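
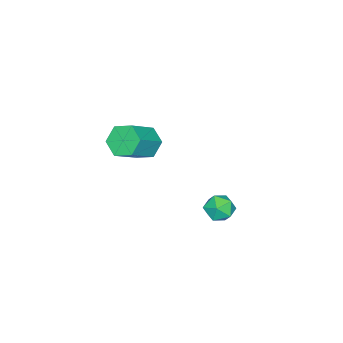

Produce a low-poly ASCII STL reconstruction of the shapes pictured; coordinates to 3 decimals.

solid 
facet normal -0.800 0.135 -0.584
outer loop
vertex -2.433 -3.262 1.702
vertex -2.878 -3.134 2.341
vertex -2.516 -2.529 1.985
endloop
endfacet
facet normal 0.590 0.348 -0.728
outer loop
vertex -2.433 -3.262 1.702
vertex -2.516 -2.529 1.985
vertex -1.176 -3.474 2.619
endloop
endfacet
facet normal 0.590 0.348 -0.728
outer loop
vertex -1.176 -3.474 2.619
vertex -2.516 -2.529 1.985
vertex -1.259 -2.742 2.902
endloop
endfacet
facet normal 0.800 -0.135 0.585
outer loop
vertex -1.176 -3.474 2.619
vertex -1.259 -2.742 2.902
vertex -1.622 -3.346 3.259
endloop
endfacet
facet normal -0.801 0.136 -0.584
outer loop
vertex -2.516 -2.529 1.985
vertex -2.878 -3.134 2.341
vertex -2.961 -2.401 2.625
endloop
endfacet
facet normal 0.205 0.977 -0.053
outer loop
vertex -2.516 -2.529 1.985
vertex -2.961 -2.401 2.625
vertex -1.259 -2.742 2.902
endloop
endfacet
facet normal 0.204 0.977 -0.053
outer loop
vertex -1.259 -2.742 2.902
vertex -2.961 -2.401 2.625
vertex -1.705 -2.614 3.542
endloop
endfacet
facet normal 0.800 -0.135 0.585
outer loop
vertex -1.259 -2.742 2.902
vertex -1.705 -2.614 3.542
vertex -1.622 -3.346 3.259
endloop
endfacet
facet normal -0.800 0.136 -0.585
outer loop
vertex -2.961 -2.401 2.625
vertex -2.878 -3.134 2.341
vertex -3.324 -3.006 2.981
endloop
endfacet
facet normal -0.386 0.629 0.675
outer loop
vertex -2.961 -2.401 2.625
vertex -3.324 -3.006 2.981
vertex -1.705 -2.614 3.542
endloop
endfacet
facet normal -0.386 0.629 0.675
outer loop
vertex -1.705 -2.614 3.542
vertex -3.324 -3.006 2.981
vertex -2.067 -3.218 3.898
endloop
endfacet
facet normal 0.800 -0.135 0.584
outer loop
vertex -1.705 -2.614 3.542
vertex -2.067 -3.218 3.898
vertex -1.622 -3.346 3.259
endloop
endfacet
facet normal -0.800 0.135 -0.585
outer loop
vertex -3.324 -3.006 2.981
vertex -2.878 -3.134 2.341
vertex -3.241 -3.738 2.698
endloop
endfacet
facet normal -0.590 -0.348 0.728
outer loop
vertex -3.324 -3.006 2.981
vertex -3.241 -3.738 2.698
vertex -2.067 -3.218 3.898
endloop
endfacet
facet normal -0.590 -0.348 0.728
outer loop
vertex -2.067 -3.218 3.898
vertex -3.241 -3.738 2.698
vertex -1.984 -3.951 3.615
endloop
endfacet
facet normal 0.800 -0.135 0.584
outer loop
vertex -2.067 -3.218 3.898
vertex -1.984 -3.951 3.615
vertex -1.622 -3.346 3.259
endloop
endfacet
facet normal -0.800 0.135 -0.585
outer loop
vertex -3.241 -3.738 2.698
vertex -2.878 -3.134 2.341
vertex -2.795 -3.866 2.058
endloop
endfacet
facet normal -0.204 -0.977 0.053
outer loop
vertex -3.241 -3.738 2.698
vertex -2.795 -3.866 2.058
vertex -1.984 -3.951 3.615
endloop
endfacet
facet normal -0.205 -0.977 0.053
outer loop
vertex -1.984 -3.951 3.615
vertex -2.795 -3.866 2.058
vertex -1.539 -4.079 2.975
endloop
endfacet
facet normal 0.801 -0.136 0.584
outer loop
vertex -1.984 -3.951 3.615
vertex -1.539 -4.079 2.975
vertex -1.622 -3.346 3.259
endloop
endfacet
facet normal -0.800 0.135 -0.584
outer loop
vertex -2.795 -3.866 2.058
vertex -2.878 -3.134 2.341
vertex -2.433 -3.262 1.702
endloop
endfacet
facet normal 0.386 -0.629 -0.675
outer loop
vertex -2.795 -3.866 2.058
vertex -2.433 -3.262 1.702
vertex -1.539 -4.079 2.975
endloop
endfacet
facet normal 0.386 -0.629 -0.675
outer loop
vertex -1.539 -4.079 2.975
vertex -2.433 -3.262 1.702
vertex -1.176 -3.474 2.619
endloop
endfacet
facet normal 0.800 -0.136 0.585
outer loop
vertex -1.539 -4.079 2.975
vertex -1.176 -3.474 2.619
vertex -1.622 -3.346 3.259
endloop
endfacet
facet normal 0.220 0.201 0.955
outer loop
vertex -0.326 2.059 2.906
vertex -0.223 1.404 3.02
vertex 0.287 1.795 2.82
endloop
endfacet
facet normal 0.397 0.749 0.531
outer loop
vertex -0.326 2.059 2.906
vertex 0.287 1.795 2.82
vertex 0.046 2.238 2.375
endloop
endfacet
facet normal -0.191 0.963 0.191
outer loop
vertex -0.326 2.059 2.906
vertex 0.046 2.238 2.375
vertex -0.613 2.122 2.3
endloop
endfacet
facet normal -0.733 0.548 0.404
outer loop
vertex -0.326 2.059 2.906
vertex -0.613 2.122 2.3
vertex -0.779 1.606 2.699
endloop
endfacet
facet normal -0.477 0.077 0.875
outer loop
vertex -0.326 2.059 2.906
vertex -0.779 1.606 2.699
vertex -0.223 1.404 3.02
endloop
endfacet
facet normal 0.859 0.510 0.042
outer loop
vertex 0.046 2.238 2.375
vertex 0.287 1.795 2.82
vertex 0.379 1.694 2.161
endloop
endfacet
facet normal 0.573 -0.376 0.728
outer loop
vertex 0.287 1.795 2.82
vertex -0.223 1.404 3.02
vertex 0.213 1.178 2.56
endloop
endfacet
facet normal -0.556 -0.576 0.600
outer loop
vertex -0.223 1.404 3.02
vertex -0.779 1.606 2.699
vertex -0.446 1.062 2.485
endloop
endfacet
facet normal -0.969 0.185 -0.164
outer loop
vertex -0.779 1.606 2.699
vertex -0.613 2.122 2.3
vertex -0.687 1.505 2.04
endloop
endfacet
facet normal -0.093 0.856 -0.509
outer loop
vertex -0.613 2.122 2.3
vertex 0.046 2.238 2.375
vertex -0.177 1.896 1.84
endloop
endfacet
facet normal 0.733 -0.548 -0.404
outer loop
vertex -0.074 1.241 1.954
vertex 0.379 1.694 2.161
vertex 0.213 1.178 2.56
endloop
endfacet
facet normal 0.191 -0.963 -0.191
outer loop
vertex -0.074 1.241 1.954
vertex 0.213 1.178 2.56
vertex -0.446 1.062 2.485
endloop
endfacet
facet normal -0.397 -0.749 -0.531
outer loop
vertex -0.074 1.241 1.954
vertex -0.446 1.062 2.485
vertex -0.687 1.505 2.04
endloop
endfacet
facet normal -0.220 -0.201 -0.955
outer loop
vertex -0.074 1.241 1.954
vertex -0.687 1.505 2.04
vertex -0.177 1.896 1.84
endloop
endfacet
facet normal 0.477 -0.077 -0.875
outer loop
vertex -0.074 1.241 1.954
vertex -0.177 1.896 1.84
vertex 0.379 1.694 2.161
endloop
endfacet
facet normal 0.969 -0.185 0.164
outer loop
vertex 0.213 1.178 2.56
vertex 0.379 1.694 2.161
vertex 0.287 1.795 2.82
endloop
endfacet
facet normal 0.093 -0.856 0.509
outer loop
vertex -0.446 1.062 2.485
vertex 0.213 1.178 2.56
vertex -0.223 1.404 3.02
endloop
endfacet
facet normal -0.859 -0.510 -0.042
outer loop
vertex -0.687 1.505 2.04
vertex -0.446 1.062 2.485
vertex -0.779 1.606 2.699
endloop
endfacet
facet normal -0.573 0.376 -0.728
outer loop
vertex -0.177 1.896 1.84
vertex -0.687 1.505 2.04
vertex -0.613 2.122 2.3
endloop
endfacet
facet normal 0.556 0.576 -0.600
outer loop
vertex 0.379 1.694 2.161
vertex -0.177 1.896 1.84
vertex 0.046 2.238 2.375
endloop
endfacet

endsolid


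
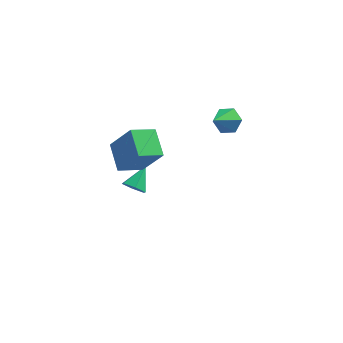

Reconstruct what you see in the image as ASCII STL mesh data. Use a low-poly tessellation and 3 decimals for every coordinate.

solid 
facet normal 0.382 0.647 -0.660
outer loop
vertex 2.726 3.584 3.114
vertex 2.416 3.139 2.499
vertex 1.972 3.742 2.833
endloop
endfacet
facet normal -0.230 0.442 0.867
outer loop
vertex 2.726 3.584 3.114
vertex 1.972 3.742 2.833
vertex 1.744 2.001 3.661
endloop
endfacet
facet normal 0.382 0.647 -0.660
outer loop
vertex 1.972 3.742 2.833
vertex 2.416 3.139 2.499
vertex 1.662 3.297 2.218
endloop
endfacet
facet normal -0.925 0.255 0.282
outer loop
vertex 1.972 3.742 2.833
vertex 1.662 3.297 2.218
vertex 1.744 2.001 3.661
endloop
endfacet
facet normal 0.382 0.646 -0.661
outer loop
vertex 1.662 3.297 2.218
vertex 2.416 3.139 2.499
vertex 2.105 2.694 1.884
endloop
endfacet
facet normal -0.838 -0.429 -0.337
outer loop
vertex 1.662 3.297 2.218
vertex 2.105 2.694 1.884
vertex 1.744 2.001 3.661
endloop
endfacet
facet normal 0.381 0.647 -0.661
outer loop
vertex 2.105 2.694 1.884
vertex 2.416 3.139 2.499
vertex 2.86 2.536 2.165
endloop
endfacet
facet normal -0.055 -0.926 -0.372
outer loop
vertex 2.105 2.694 1.884
vertex 2.86 2.536 2.165
vertex 1.744 2.001 3.661
endloop
endfacet
facet normal 0.382 0.647 -0.660
outer loop
vertex 2.86 2.536 2.165
vertex 2.416 3.139 2.499
vertex 3.17 2.981 2.78
endloop
endfacet
facet normal 0.639 -0.739 0.213
outer loop
vertex 2.86 2.536 2.165
vertex 3.17 2.981 2.78
vertex 1.744 2.001 3.661
endloop
endfacet
facet normal 0.382 0.647 -0.660
outer loop
vertex 3.17 2.981 2.78
vertex 2.416 3.139 2.499
vertex 2.726 3.584 3.114
endloop
endfacet
facet normal 0.552 -0.055 0.832
outer loop
vertex 3.17 2.981 2.78
vertex 2.726 3.584 3.114
vertex 1.744 2.001 3.661
endloop
endfacet
facet normal -0.525 0.174 -0.833
outer loop
vertex -2.882 -0.579 1.798
vertex -3.396 0.86 2.422
vertex -1.701 0.104 1.197
endloop
endfacet
facet normal 0.311 -0.872 -0.378
outer loop
vertex -0.604 -0.26 2.938
vertex -2.882 -0.579 1.798
vertex -1.701 0.104 1.197
endloop
endfacet
facet normal -0.525 0.174 -0.833
outer loop
vertex -1.701 0.104 1.197
vertex -3.396 0.86 2.422
vertex -2.215 1.542 1.821
endloop
endfacet
facet normal 0.792 0.458 -0.403
outer loop
vertex -2.215 1.542 1.821
vertex -0.604 -0.26 2.938
vertex -1.701 0.104 1.197
endloop
endfacet
facet normal -0.792 -0.458 0.403
outer loop
vertex -2.882 -0.579 1.798
vertex -2.299 0.496 4.163
vertex -3.396 0.86 2.422
endloop
endfacet
facet normal 0.311 -0.872 -0.378
outer loop
vertex -1.785 -0.942 3.539
vertex -2.882 -0.579 1.798
vertex -0.604 -0.26 2.938
endloop
endfacet
facet normal -0.792 -0.458 0.404
outer loop
vertex -1.785 -0.942 3.539
vertex -2.299 0.496 4.163
vertex -2.882 -0.579 1.798
endloop
endfacet
facet normal -0.311 0.872 0.378
outer loop
vertex -3.396 0.86 2.422
vertex -2.299 0.496 4.163
vertex -2.215 1.542 1.821
endloop
endfacet
facet normal 0.792 0.458 -0.404
outer loop
vertex -1.118 1.179 3.562
vertex -0.604 -0.26 2.938
vertex -2.215 1.542 1.821
endloop
endfacet
facet normal -0.312 0.872 0.378
outer loop
vertex -2.215 1.542 1.821
vertex -2.299 0.496 4.163
vertex -1.118 1.179 3.562
endloop
endfacet
facet normal 0.525 -0.174 0.833
outer loop
vertex -1.118 1.179 3.562
vertex -1.785 -0.942 3.539
vertex -0.604 -0.26 2.938
endloop
endfacet
facet normal 0.525 -0.174 0.833
outer loop
vertex -2.299 0.496 4.163
vertex -1.785 -0.942 3.539
vertex -1.118 1.179 3.562
endloop
endfacet
facet normal -0.364 -0.769 -0.526
outer loop
vertex -1.809 2.729 -3.831
vertex -2.471 3.077 -3.882
vertex -1.947 3.188 -4.407
endloop
endfacet
facet normal 0.982 0.140 -0.124
outer loop
vertex -1.809 2.729 -3.831
vertex -1.947 3.188 -4.407
vertex -1.929 4.223 -3.098
endloop
endfacet
facet normal -0.364 -0.769 -0.526
outer loop
vertex -1.947 3.188 -4.407
vertex -2.471 3.077 -3.882
vertex -2.61 3.537 -4.458
endloop
endfacet
facet normal 0.417 0.710 -0.567
outer loop
vertex -1.947 3.188 -4.407
vertex -2.61 3.537 -4.458
vertex -1.929 4.223 -3.098
endloop
endfacet
facet normal -0.364 -0.769 -0.526
outer loop
vertex -2.61 3.537 -4.458
vertex -2.471 3.077 -3.882
vertex -3.133 3.425 -3.932
endloop
endfacet
facet normal -0.421 0.877 -0.232
outer loop
vertex -2.61 3.537 -4.458
vertex -3.133 3.425 -3.932
vertex -1.929 4.223 -3.098
endloop
endfacet
facet normal -0.364 -0.769 -0.525
outer loop
vertex -3.133 3.425 -3.932
vertex -2.471 3.077 -3.882
vertex -2.995 2.966 -3.356
endloop
endfacet
facet normal -0.692 0.475 0.544
outer loop
vertex -3.133 3.425 -3.932
vertex -2.995 2.966 -3.356
vertex -1.929 4.223 -3.098
endloop
endfacet
facet normal -0.364 -0.770 -0.525
outer loop
vertex -2.995 2.966 -3.356
vertex -2.471 3.077 -3.882
vertex -2.332 2.618 -3.305
endloop
endfacet
facet normal -0.126 -0.096 0.987
outer loop
vertex -2.995 2.966 -3.356
vertex -2.332 2.618 -3.305
vertex -1.929 4.223 -3.098
endloop
endfacet
facet normal -0.364 -0.770 -0.524
outer loop
vertex -2.332 2.618 -3.305
vertex -2.471 3.077 -3.882
vertex -1.809 2.729 -3.831
endloop
endfacet
facet normal 0.711 -0.263 0.652
outer loop
vertex -2.332 2.618 -3.305
vertex -1.809 2.729 -3.831
vertex -1.929 4.223 -3.098
endloop
endfacet

endsolid


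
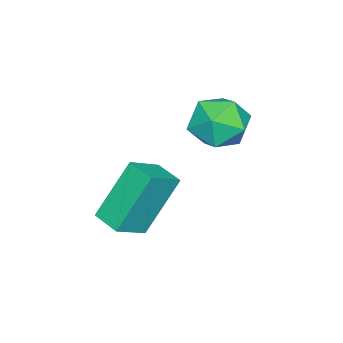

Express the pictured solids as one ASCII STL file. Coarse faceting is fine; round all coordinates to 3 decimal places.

solid 
facet normal -0.282 0.839 0.465
outer loop
vertex -4.52 0.232 2.168
vertex -4.013 -0.036 2.96
vertex -3.583 0.495 2.262
endloop
endfacet
facet normal -0.240 0.941 -0.240
outer loop
vertex -4.52 0.232 2.168
vertex -3.583 0.495 2.262
vertex -3.921 0.188 1.397
endloop
endfacet
facet normal -0.681 0.476 -0.556
outer loop
vertex -4.52 0.232 2.168
vertex -3.921 0.188 1.397
vertex -4.559 -0.534 1.561
endloop
endfacet
facet normal -0.995 0.088 -0.047
outer loop
vertex -4.52 0.232 2.168
vertex -4.559 -0.534 1.561
vertex -4.617 -0.673 2.528
endloop
endfacet
facet normal -0.748 0.313 0.585
outer loop
vertex -4.52 0.232 2.168
vertex -4.617 -0.673 2.528
vertex -4.013 -0.036 2.96
endloop
endfacet
facet normal 0.425 0.788 -0.446
outer loop
vertex -3.921 0.188 1.397
vertex -3.583 0.495 2.262
vertex -3.043 -0.107 1.712
endloop
endfacet
facet normal 0.358 0.624 0.695
outer loop
vertex -3.583 0.495 2.262
vertex -4.013 -0.036 2.96
vertex -3.101 -0.246 2.679
endloop
endfacet
facet normal -0.396 -0.228 0.890
outer loop
vertex -4.013 -0.036 2.96
vertex -4.617 -0.673 2.528
vertex -3.739 -0.968 2.843
endloop
endfacet
facet normal -0.795 -0.592 -0.133
outer loop
vertex -4.617 -0.673 2.528
vertex -4.559 -0.534 1.561
vertex -4.077 -1.275 1.978
endloop
endfacet
facet normal -0.287 0.036 -0.957
outer loop
vertex -4.559 -0.534 1.561
vertex -3.921 0.188 1.397
vertex -3.647 -0.744 1.28
endloop
endfacet
facet normal 0.995 -0.088 0.047
outer loop
vertex -3.14 -1.012 2.072
vertex -3.043 -0.107 1.712
vertex -3.101 -0.246 2.679
endloop
endfacet
facet normal 0.681 -0.476 0.556
outer loop
vertex -3.14 -1.012 2.072
vertex -3.101 -0.246 2.679
vertex -3.739 -0.968 2.843
endloop
endfacet
facet normal 0.240 -0.941 0.240
outer loop
vertex -3.14 -1.012 2.072
vertex -3.739 -0.968 2.843
vertex -4.077 -1.275 1.978
endloop
endfacet
facet normal 0.282 -0.839 -0.465
outer loop
vertex -3.14 -1.012 2.072
vertex -4.077 -1.275 1.978
vertex -3.647 -0.744 1.28
endloop
endfacet
facet normal 0.748 -0.313 -0.585
outer loop
vertex -3.14 -1.012 2.072
vertex -3.647 -0.744 1.28
vertex -3.043 -0.107 1.712
endloop
endfacet
facet normal 0.795 0.592 0.133
outer loop
vertex -3.101 -0.246 2.679
vertex -3.043 -0.107 1.712
vertex -3.583 0.495 2.262
endloop
endfacet
facet normal 0.287 -0.036 0.957
outer loop
vertex -3.739 -0.968 2.843
vertex -3.101 -0.246 2.679
vertex -4.013 -0.036 2.96
endloop
endfacet
facet normal -0.425 -0.788 0.446
outer loop
vertex -4.077 -1.275 1.978
vertex -3.739 -0.968 2.843
vertex -4.617 -0.673 2.528
endloop
endfacet
facet normal -0.358 -0.624 -0.695
outer loop
vertex -3.647 -0.744 1.28
vertex -4.077 -1.275 1.978
vertex -4.559 -0.534 1.561
endloop
endfacet
facet normal 0.396 0.228 -0.890
outer loop
vertex -3.043 -0.107 1.712
vertex -3.647 -0.744 1.28
vertex -3.921 0.188 1.397
endloop
endfacet
facet normal -0.805 0.288 -0.519
outer loop
vertex -2.377 -1.457 0.962
vertex -2.016 -0.604 0.875
vertex -1.465 -2.018 -0.763
endloop
endfacet
facet normal -0.389 -0.917 0.092
outer loop
vertex -0.524 -2.356 -0.155
vertex -2.377 -1.457 0.962
vertex -1.465 -2.018 -0.763
endloop
endfacet
facet normal -0.804 0.288 -0.520
outer loop
vertex -1.465 -2.018 -0.763
vertex -2.016 -0.604 0.875
vertex -1.104 -1.166 -0.849
endloop
endfacet
facet normal 0.450 -0.276 -0.849
outer loop
vertex -1.104 -1.166 -0.849
vertex -0.524 -2.356 -0.155
vertex -1.465 -2.018 -0.763
endloop
endfacet
facet normal -0.449 0.277 0.849
outer loop
vertex -2.377 -1.457 0.962
vertex -1.075 -0.942 1.483
vertex -2.016 -0.604 0.875
endloop
endfacet
facet normal -0.388 -0.917 0.093
outer loop
vertex -1.436 -1.794 1.569
vertex -2.377 -1.457 0.962
vertex -0.524 -2.356 -0.155
endloop
endfacet
facet normal -0.449 0.276 0.850
outer loop
vertex -1.436 -1.794 1.569
vertex -1.075 -0.942 1.483
vertex -2.377 -1.457 0.962
endloop
endfacet
facet normal 0.389 0.916 -0.093
outer loop
vertex -2.016 -0.604 0.875
vertex -1.075 -0.942 1.483
vertex -1.104 -1.166 -0.849
endloop
endfacet
facet normal 0.449 -0.277 -0.850
outer loop
vertex -0.163 -1.503 -0.242
vertex -0.524 -2.356 -0.155
vertex -1.104 -1.166 -0.849
endloop
endfacet
facet normal 0.388 0.917 -0.093
outer loop
vertex -1.104 -1.166 -0.849
vertex -1.075 -0.942 1.483
vertex -0.163 -1.503 -0.242
endloop
endfacet
facet normal 0.805 -0.288 0.519
outer loop
vertex -0.163 -1.503 -0.242
vertex -1.436 -1.794 1.569
vertex -0.524 -2.356 -0.155
endloop
endfacet
facet normal 0.805 -0.288 0.519
outer loop
vertex -1.075 -0.942 1.483
vertex -1.436 -1.794 1.569
vertex -0.163 -1.503 -0.242
endloop
endfacet

endsolid


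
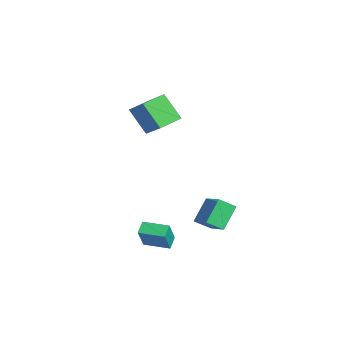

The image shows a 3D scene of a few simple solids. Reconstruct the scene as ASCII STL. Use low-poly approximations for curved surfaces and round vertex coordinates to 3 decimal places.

solid 
facet normal -0.456 0.538 0.709
outer loop
vertex 0.715 3.381 -1.772
vertex 0.86 4.373 -2.431
vertex -0.855 3.089 -2.559
endloop
endfacet
facet normal -0.121 -0.827 0.549
outer loop
vertex -0.04 2.127 -3.829
vertex 0.715 3.381 -1.772
vertex -0.855 3.089 -2.559
endloop
endfacet
facet normal -0.455 0.537 0.710
outer loop
vertex -0.855 3.089 -2.559
vertex 0.86 4.373 -2.431
vertex -0.71 4.082 -3.217
endloop
endfacet
facet normal -0.882 -0.164 -0.442
outer loop
vertex -0.71 4.082 -3.217
vertex -0.04 2.127 -3.829
vertex -0.855 3.089 -2.559
endloop
endfacet
facet normal 0.882 0.164 0.442
outer loop
vertex 0.715 3.381 -1.772
vertex 1.675 3.411 -3.701
vertex 0.86 4.373 -2.431
endloop
endfacet
facet normal -0.121 -0.827 0.549
outer loop
vertex 1.53 2.418 -3.043
vertex 0.715 3.381 -1.772
vertex -0.04 2.127 -3.829
endloop
endfacet
facet normal 0.882 0.164 0.442
outer loop
vertex 1.53 2.418 -3.043
vertex 1.675 3.411 -3.701
vertex 0.715 3.381 -1.772
endloop
endfacet
facet normal 0.121 0.827 -0.549
outer loop
vertex 0.86 4.373 -2.431
vertex 1.675 3.411 -3.701
vertex -0.71 4.082 -3.217
endloop
endfacet
facet normal -0.882 -0.164 -0.441
outer loop
vertex 0.105 3.119 -4.488
vertex -0.04 2.127 -3.829
vertex -0.71 4.082 -3.217
endloop
endfacet
facet normal 0.121 0.827 -0.549
outer loop
vertex -0.71 4.082 -3.217
vertex 1.675 3.411 -3.701
vertex 0.105 3.119 -4.488
endloop
endfacet
facet normal 0.455 -0.538 -0.710
outer loop
vertex 0.105 3.119 -4.488
vertex 1.53 2.418 -3.043
vertex -0.04 2.127 -3.829
endloop
endfacet
facet normal 0.456 -0.537 -0.710
outer loop
vertex 1.675 3.411 -3.701
vertex 1.53 2.418 -3.043
vertex 0.105 3.119 -4.488
endloop
endfacet
facet normal -0.713 0.482 0.509
outer loop
vertex 1.025 -1.133 -2.722
vertex 1.916 0.183 -2.721
vertex 0.296 -0.638 -4.211
endloop
endfacet
facet normal -0.561 -0.828 -0.001
outer loop
vertex 0.924 -1.063 -4.659
vertex 1.025 -1.133 -2.722
vertex 0.296 -0.638 -4.211
endloop
endfacet
facet normal -0.713 0.483 0.509
outer loop
vertex 0.296 -0.638 -4.211
vertex 1.916 0.183 -2.721
vertex 1.188 0.678 -4.21
endloop
endfacet
facet normal -0.421 0.286 -0.861
outer loop
vertex 1.188 0.678 -4.21
vertex 0.924 -1.063 -4.659
vertex 0.296 -0.638 -4.211
endloop
endfacet
facet normal 0.421 -0.286 0.861
outer loop
vertex 1.025 -1.133 -2.722
vertex 2.544 -0.242 -3.169
vertex 1.916 0.183 -2.721
endloop
endfacet
facet normal -0.561 -0.828 -0.001
outer loop
vertex 1.652 -1.558 -3.17
vertex 1.025 -1.133 -2.722
vertex 0.924 -1.063 -4.659
endloop
endfacet
facet normal 0.421 -0.286 0.861
outer loop
vertex 1.652 -1.558 -3.17
vertex 2.544 -0.242 -3.169
vertex 1.025 -1.133 -2.722
endloop
endfacet
facet normal 0.561 0.828 0.001
outer loop
vertex 1.916 0.183 -2.721
vertex 2.544 -0.242 -3.169
vertex 1.188 0.678 -4.21
endloop
endfacet
facet normal -0.421 0.286 -0.861
outer loop
vertex 1.815 0.253 -4.658
vertex 0.924 -1.063 -4.659
vertex 1.188 0.678 -4.21
endloop
endfacet
facet normal 0.561 0.828 0.000
outer loop
vertex 1.188 0.678 -4.21
vertex 2.544 -0.242 -3.169
vertex 1.815 0.253 -4.658
endloop
endfacet
facet normal 0.713 -0.482 -0.509
outer loop
vertex 1.815 0.253 -4.658
vertex 1.652 -1.558 -3.17
vertex 0.924 -1.063 -4.659
endloop
endfacet
facet normal 0.713 -0.483 -0.509
outer loop
vertex 2.544 -0.242 -3.169
vertex 1.652 -1.558 -3.17
vertex 1.815 0.253 -4.658
endloop
endfacet
facet normal -0.766 -0.243 -0.595
outer loop
vertex -4.346 -0.558 3.449
vertex -5.004 0.853 3.72
vertex -3.367 0.2 1.878
endloop
endfacet
facet normal 0.416 -0.893 -0.171
outer loop
vertex -1.896 0.667 3.02
vertex -4.346 -0.558 3.449
vertex -3.367 0.2 1.878
endloop
endfacet
facet normal -0.766 -0.243 -0.595
outer loop
vertex -3.367 0.2 1.878
vertex -5.004 0.853 3.72
vertex -4.025 1.611 2.149
endloop
endfacet
facet normal 0.489 0.379 -0.785
outer loop
vertex -4.025 1.611 2.149
vertex -1.896 0.667 3.02
vertex -3.367 0.2 1.878
endloop
endfacet
facet normal -0.489 -0.379 0.785
outer loop
vertex -4.346 -0.558 3.449
vertex -3.533 1.32 4.862
vertex -5.004 0.853 3.72
endloop
endfacet
facet normal 0.416 -0.893 -0.171
outer loop
vertex -2.875 -0.091 4.591
vertex -4.346 -0.558 3.449
vertex -1.896 0.667 3.02
endloop
endfacet
facet normal -0.489 -0.379 0.785
outer loop
vertex -2.875 -0.091 4.591
vertex -3.533 1.32 4.862
vertex -4.346 -0.558 3.449
endloop
endfacet
facet normal -0.416 0.893 0.171
outer loop
vertex -5.004 0.853 3.72
vertex -3.533 1.32 4.862
vertex -4.025 1.611 2.149
endloop
endfacet
facet normal 0.489 0.379 -0.785
outer loop
vertex -2.554 2.078 3.291
vertex -1.896 0.667 3.02
vertex -4.025 1.611 2.149
endloop
endfacet
facet normal -0.416 0.893 0.171
outer loop
vertex -4.025 1.611 2.149
vertex -3.533 1.32 4.862
vertex -2.554 2.078 3.291
endloop
endfacet
facet normal 0.766 0.243 0.595
outer loop
vertex -2.554 2.078 3.291
vertex -2.875 -0.091 4.591
vertex -1.896 0.667 3.02
endloop
endfacet
facet normal 0.766 0.243 0.595
outer loop
vertex -3.533 1.32 4.862
vertex -2.875 -0.091 4.591
vertex -2.554 2.078 3.291
endloop
endfacet

endsolid


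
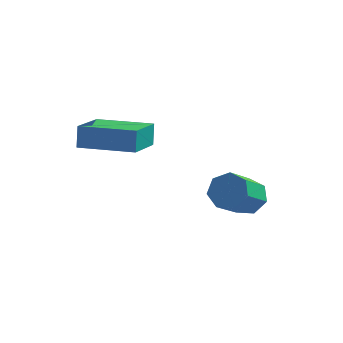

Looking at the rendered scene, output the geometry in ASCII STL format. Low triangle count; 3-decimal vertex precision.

solid 
facet normal 0.209 0.745 -0.633
outer loop
vertex 2.593 2.985 -0.409
vertex 2.061 2.737 -0.876
vertex 1.997 3.231 -0.316
endloop
endfacet
facet normal 0.346 0.550 0.761
outer loop
vertex 2.593 2.985 -0.409
vertex 1.997 3.231 -0.316
vertex 2.251 1.77 0.624
endloop
endfacet
facet normal 0.347 0.549 0.760
outer loop
vertex 2.251 1.77 0.624
vertex 1.997 3.231 -0.316
vertex 1.656 2.017 0.717
endloop
endfacet
facet normal -0.211 -0.745 0.633
outer loop
vertex 2.251 1.77 0.624
vertex 1.656 2.017 0.717
vertex 1.719 1.523 0.156
endloop
endfacet
facet normal 0.211 0.745 -0.633
outer loop
vertex 1.997 3.231 -0.316
vertex 2.061 2.737 -0.876
vertex 1.45 3.106 -0.645
endloop
endfacet
facet normal -0.498 0.639 0.586
outer loop
vertex 1.997 3.231 -0.316
vertex 1.45 3.106 -0.645
vertex 1.656 2.017 0.717
endloop
endfacet
facet normal -0.499 0.639 0.586
outer loop
vertex 1.656 2.017 0.717
vertex 1.45 3.106 -0.645
vertex 1.108 1.891 0.388
endloop
endfacet
facet normal -0.209 -0.745 0.633
outer loop
vertex 1.656 2.017 0.717
vertex 1.108 1.891 0.388
vertex 1.719 1.523 0.156
endloop
endfacet
facet normal 0.210 0.745 -0.633
outer loop
vertex 1.45 3.106 -0.645
vertex 2.061 2.737 -0.876
vertex 1.363 2.703 -1.148
endloop
endfacet
facet normal -0.969 0.247 -0.030
outer loop
vertex 1.45 3.106 -0.645
vertex 1.363 2.703 -1.148
vertex 1.108 1.891 0.388
endloop
endfacet
facet normal -0.969 0.247 -0.030
outer loop
vertex 1.108 1.891 0.388
vertex 1.363 2.703 -1.148
vertex 1.021 1.488 -0.116
endloop
endfacet
facet normal -0.209 -0.746 0.632
outer loop
vertex 1.108 1.891 0.388
vertex 1.021 1.488 -0.116
vertex 1.719 1.523 0.156
endloop
endfacet
facet normal 0.210 0.745 -0.633
outer loop
vertex 1.363 2.703 -1.148
vertex 2.061 2.737 -0.876
vertex 1.801 2.325 -1.447
endloop
endfacet
facet normal -0.710 -0.329 -0.623
outer loop
vertex 1.363 2.703 -1.148
vertex 1.801 2.325 -1.447
vertex 1.021 1.488 -0.116
endloop
endfacet
facet normal -0.709 -0.331 -0.623
outer loop
vertex 1.021 1.488 -0.116
vertex 1.801 2.325 -1.447
vertex 1.459 1.111 -0.414
endloop
endfacet
facet normal -0.210 -0.745 0.634
outer loop
vertex 1.021 1.488 -0.116
vertex 1.459 1.111 -0.414
vertex 1.719 1.523 0.156
endloop
endfacet
facet normal 0.210 0.745 -0.633
outer loop
vertex 1.801 2.325 -1.447
vertex 2.061 2.737 -0.876
vertex 2.435 2.258 -1.316
endloop
endfacet
facet normal 0.085 -0.659 -0.747
outer loop
vertex 1.801 2.325 -1.447
vertex 2.435 2.258 -1.316
vertex 1.459 1.111 -0.414
endloop
endfacet
facet normal 0.085 -0.659 -0.747
outer loop
vertex 1.459 1.111 -0.414
vertex 2.435 2.258 -1.316
vertex 2.093 1.044 -0.283
endloop
endfacet
facet normal -0.210 -0.745 0.634
outer loop
vertex 1.459 1.111 -0.414
vertex 2.093 1.044 -0.283
vertex 1.719 1.523 0.156
endloop
endfacet
facet normal 0.209 0.745 -0.633
outer loop
vertex 2.435 2.258 -1.316
vertex 2.061 2.737 -0.876
vertex 2.787 2.552 -0.854
endloop
endfacet
facet normal 0.815 -0.491 -0.308
outer loop
vertex 2.435 2.258 -1.316
vertex 2.787 2.552 -0.854
vertex 2.093 1.044 -0.283
endloop
endfacet
facet normal 0.814 -0.492 -0.309
outer loop
vertex 2.093 1.044 -0.283
vertex 2.787 2.552 -0.854
vertex 2.445 1.337 0.179
endloop
endfacet
facet normal -0.211 -0.745 0.633
outer loop
vertex 2.093 1.044 -0.283
vertex 2.445 1.337 0.179
vertex 1.719 1.523 0.156
endloop
endfacet
facet normal 0.209 0.745 -0.634
outer loop
vertex 2.787 2.552 -0.854
vertex 2.061 2.737 -0.876
vertex 2.593 2.985 -0.409
endloop
endfacet
facet normal 0.931 0.045 0.362
outer loop
vertex 2.787 2.552 -0.854
vertex 2.593 2.985 -0.409
vertex 2.445 1.337 0.179
endloop
endfacet
facet normal 0.931 0.045 0.362
outer loop
vertex 2.445 1.337 0.179
vertex 2.593 2.985 -0.409
vertex 2.251 1.77 0.624
endloop
endfacet
facet normal -0.211 -0.745 0.633
outer loop
vertex 2.445 1.337 0.179
vertex 2.251 1.77 0.624
vertex 1.719 1.523 0.156
endloop
endfacet
facet normal -0.996 0.014 -0.085
outer loop
vertex -2.65 -0.532 3.706
vertex -2.576 1.031 3.095
vertex -2.587 -0.843 2.918
endloop
endfacet
facet normal -0.044 -0.930 0.364
outer loop
vertex -0.624 -0.871 3.085
vertex -2.65 -0.532 3.706
vertex -2.587 -0.843 2.918
endloop
endfacet
facet normal -0.996 0.014 -0.085
outer loop
vertex -2.587 -0.843 2.918
vertex -2.576 1.031 3.095
vertex -2.513 0.72 2.306
endloop
endfacet
facet normal 0.074 -0.367 -0.927
outer loop
vertex -2.513 0.72 2.306
vertex -0.624 -0.871 3.085
vertex -2.587 -0.843 2.918
endloop
endfacet
facet normal -0.074 0.366 0.928
outer loop
vertex -2.65 -0.532 3.706
vertex -0.613 1.003 3.262
vertex -2.576 1.031 3.095
endloop
endfacet
facet normal -0.044 -0.931 0.363
outer loop
vertex -0.687 -0.56 3.874
vertex -2.65 -0.532 3.706
vertex -0.624 -0.871 3.085
endloop
endfacet
facet normal -0.074 0.367 0.927
outer loop
vertex -0.687 -0.56 3.874
vertex -0.613 1.003 3.262
vertex -2.65 -0.532 3.706
endloop
endfacet
facet normal 0.044 0.931 -0.363
outer loop
vertex -2.576 1.031 3.095
vertex -0.613 1.003 3.262
vertex -2.513 0.72 2.306
endloop
endfacet
facet normal 0.074 -0.366 -0.928
outer loop
vertex -0.55 0.692 2.474
vertex -0.624 -0.871 3.085
vertex -2.513 0.72 2.306
endloop
endfacet
facet normal 0.044 0.930 -0.364
outer loop
vertex -2.513 0.72 2.306
vertex -0.613 1.003 3.262
vertex -0.55 0.692 2.474
endloop
endfacet
facet normal 0.996 -0.014 0.085
outer loop
vertex -0.55 0.692 2.474
vertex -0.687 -0.56 3.874
vertex -0.624 -0.871 3.085
endloop
endfacet
facet normal 0.996 -0.014 0.085
outer loop
vertex -0.613 1.003 3.262
vertex -0.687 -0.56 3.874
vertex -0.55 0.692 2.474
endloop
endfacet

endsolid


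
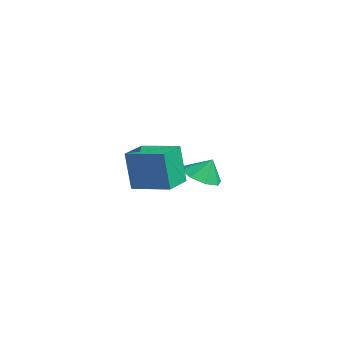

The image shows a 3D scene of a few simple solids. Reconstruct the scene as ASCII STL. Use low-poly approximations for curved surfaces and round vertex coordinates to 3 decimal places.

solid 
facet normal -0.665 -0.732 -0.147
outer loop
vertex 3.543 -4.354 0.833
vertex 2.484 -3.393 0.842
vertex 3.725 -4.137 -1.066
endloop
endfacet
facet normal 0.740 -0.672 -0.006
outer loop
vertex 4.916 -2.827 -0.802
vertex 3.543 -4.354 0.833
vertex 3.725 -4.137 -1.066
endloop
endfacet
facet normal -0.665 -0.732 -0.147
outer loop
vertex 3.725 -4.137 -1.066
vertex 2.484 -3.393 0.842
vertex 2.666 -3.176 -1.057
endloop
endfacet
facet normal 0.095 0.113 -0.989
outer loop
vertex 2.666 -3.176 -1.057
vertex 4.916 -2.827 -0.802
vertex 3.725 -4.137 -1.066
endloop
endfacet
facet normal -0.095 -0.113 0.989
outer loop
vertex 3.543 -4.354 0.833
vertex 3.675 -2.083 1.106
vertex 2.484 -3.393 0.842
endloop
endfacet
facet normal 0.740 -0.672 -0.006
outer loop
vertex 4.734 -3.044 1.097
vertex 3.543 -4.354 0.833
vertex 4.916 -2.827 -0.802
endloop
endfacet
facet normal -0.095 -0.113 0.989
outer loop
vertex 4.734 -3.044 1.097
vertex 3.675 -2.083 1.106
vertex 3.543 -4.354 0.833
endloop
endfacet
facet normal -0.740 0.672 0.006
outer loop
vertex 2.484 -3.393 0.842
vertex 3.675 -2.083 1.106
vertex 2.666 -3.176 -1.057
endloop
endfacet
facet normal 0.095 0.113 -0.989
outer loop
vertex 3.857 -1.866 -0.793
vertex 4.916 -2.827 -0.802
vertex 2.666 -3.176 -1.057
endloop
endfacet
facet normal -0.740 0.672 0.006
outer loop
vertex 2.666 -3.176 -1.057
vertex 3.675 -2.083 1.106
vertex 3.857 -1.866 -0.793
endloop
endfacet
facet normal 0.665 0.732 0.147
outer loop
vertex 3.857 -1.866 -0.793
vertex 4.734 -3.044 1.097
vertex 4.916 -2.827 -0.802
endloop
endfacet
facet normal 0.665 0.732 0.147
outer loop
vertex 3.675 -2.083 1.106
vertex 4.734 -3.044 1.097
vertex 3.857 -1.866 -0.793
endloop
endfacet
facet normal -0.176 -0.422 -0.889
outer loop
vertex -0.47 -0.519 -2.259
vertex -1.148 0.176 -2.454
vertex -0.174 0.087 -2.605
endloop
endfacet
facet normal 0.810 -0.062 0.584
outer loop
vertex -0.47 -0.519 -2.259
vertex -0.174 0.087 -2.605
vertex -0.952 0.644 -1.466
endloop
endfacet
facet normal -0.176 -0.421 -0.890
outer loop
vertex -0.174 0.087 -2.605
vertex -1.148 0.176 -2.454
vertex -0.448 0.745 -2.862
endloop
endfacet
facet normal 0.819 0.470 0.330
outer loop
vertex -0.174 0.087 -2.605
vertex -0.448 0.745 -2.862
vertex -0.952 0.644 -1.466
endloop
endfacet
facet normal -0.177 -0.421 -0.890
outer loop
vertex -0.448 0.745 -2.862
vertex -1.148 0.176 -2.454
vertex -1.132 1.07 -2.88
endloop
endfacet
facet normal 0.415 0.885 0.214
outer loop
vertex -0.448 0.745 -2.862
vertex -1.132 1.07 -2.88
vertex -0.952 0.644 -1.466
endloop
endfacet
facet normal -0.177 -0.421 -0.890
outer loop
vertex -1.132 1.07 -2.88
vertex -1.148 0.176 -2.454
vertex -1.826 0.871 -2.648
endloop
endfacet
facet normal -0.167 0.938 0.304
outer loop
vertex -1.132 1.07 -2.88
vertex -1.826 0.871 -2.648
vertex -0.952 0.644 -1.466
endloop
endfacet
facet normal -0.177 -0.421 -0.890
outer loop
vertex -1.826 0.871 -2.648
vertex -1.148 0.176 -2.454
vertex -2.122 0.266 -2.303
endloop
endfacet
facet normal -0.585 0.598 0.547
outer loop
vertex -1.826 0.871 -2.648
vertex -2.122 0.266 -2.303
vertex -0.952 0.644 -1.466
endloop
endfacet
facet normal -0.177 -0.421 -0.890
outer loop
vertex -2.122 0.266 -2.303
vertex -1.148 0.176 -2.454
vertex -1.848 -0.392 -2.046
endloop
endfacet
facet normal -0.594 0.065 0.801
outer loop
vertex -2.122 0.266 -2.303
vertex -1.848 -0.392 -2.046
vertex -0.952 0.644 -1.466
endloop
endfacet
facet normal -0.176 -0.422 -0.889
outer loop
vertex -1.848 -0.392 -2.046
vertex -1.148 0.176 -2.454
vertex -1.164 -0.717 -2.027
endloop
endfacet
facet normal -0.191 -0.348 0.918
outer loop
vertex -1.848 -0.392 -2.046
vertex -1.164 -0.717 -2.027
vertex -0.952 0.644 -1.466
endloop
endfacet
facet normal -0.177 -0.422 -0.889
outer loop
vertex -1.164 -0.717 -2.027
vertex -1.148 0.176 -2.454
vertex -0.47 -0.519 -2.259
endloop
endfacet
facet normal 0.391 -0.402 0.828
outer loop
vertex -1.164 -0.717 -2.027
vertex -0.47 -0.519 -2.259
vertex -0.952 0.644 -1.466
endloop
endfacet

endsolid


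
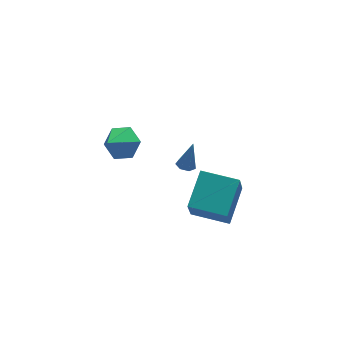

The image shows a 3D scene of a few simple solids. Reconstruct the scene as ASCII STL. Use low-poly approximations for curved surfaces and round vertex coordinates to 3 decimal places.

solid 
facet normal -0.800 0.597 0.058
outer loop
vertex -0.599 -4.172 0.463
vertex 0.568 -2.701 1.426
vertex -0.176 -3.449 -1.153
endloop
endfacet
facet normal -0.553 -0.697 -0.457
outer loop
vertex 1.392 -4.619 -1.266
vertex -0.599 -4.172 0.463
vertex -0.176 -3.449 -1.153
endloop
endfacet
facet normal -0.800 0.597 0.058
outer loop
vertex -0.176 -3.449 -1.153
vertex 0.568 -2.701 1.426
vertex 0.991 -1.978 -0.189
endloop
endfacet
facet normal 0.232 0.397 -0.888
outer loop
vertex 0.991 -1.978 -0.189
vertex 1.392 -4.619 -1.266
vertex -0.176 -3.449 -1.153
endloop
endfacet
facet normal -0.232 -0.397 0.888
outer loop
vertex -0.599 -4.172 0.463
vertex 2.136 -3.871 1.313
vertex 0.568 -2.701 1.426
endloop
endfacet
facet normal -0.553 -0.697 -0.457
outer loop
vertex 0.969 -5.342 0.349
vertex -0.599 -4.172 0.463
vertex 1.392 -4.619 -1.266
endloop
endfacet
facet normal -0.232 -0.398 0.888
outer loop
vertex 0.969 -5.342 0.349
vertex 2.136 -3.871 1.313
vertex -0.599 -4.172 0.463
endloop
endfacet
facet normal 0.553 0.697 0.457
outer loop
vertex 0.568 -2.701 1.426
vertex 2.136 -3.871 1.313
vertex 0.991 -1.978 -0.189
endloop
endfacet
facet normal 0.232 0.397 -0.888
outer loop
vertex 2.559 -3.148 -0.303
vertex 1.392 -4.619 -1.266
vertex 0.991 -1.978 -0.189
endloop
endfacet
facet normal 0.553 0.697 0.457
outer loop
vertex 0.991 -1.978 -0.189
vertex 2.136 -3.871 1.313
vertex 2.559 -3.148 -0.303
endloop
endfacet
facet normal 0.800 -0.597 -0.058
outer loop
vertex 2.559 -3.148 -0.303
vertex 0.969 -5.342 0.349
vertex 1.392 -4.619 -1.266
endloop
endfacet
facet normal 0.800 -0.597 -0.058
outer loop
vertex 2.136 -3.871 1.313
vertex 0.969 -5.342 0.349
vertex 2.559 -3.148 -0.303
endloop
endfacet
facet normal -0.266 -0.082 -0.960
outer loop
vertex 0.736 -1.44 0.617
vertex 0.243 -1.525 0.761
vertex 0.478 -1.072 0.657
endloop
endfacet
facet normal 0.820 0.572 0.024
outer loop
vertex 0.736 -1.44 0.617
vertex 0.478 -1.072 0.657
vertex 0.657 -1.395 2.259
endloop
endfacet
facet normal -0.266 -0.083 -0.961
outer loop
vertex 0.478 -1.072 0.657
vertex 0.243 -1.525 0.761
vertex 0.043 -1.045 0.775
endloop
endfacet
facet normal 0.111 0.977 0.185
outer loop
vertex 0.478 -1.072 0.657
vertex 0.043 -1.045 0.775
vertex 0.657 -1.395 2.259
endloop
endfacet
facet normal -0.265 -0.082 -0.961
outer loop
vertex 0.043 -1.045 0.775
vertex 0.243 -1.525 0.761
vertex -0.241 -1.379 0.882
endloop
endfacet
facet normal -0.624 0.663 0.414
outer loop
vertex 0.043 -1.045 0.775
vertex -0.241 -1.379 0.882
vertex 0.657 -1.395 2.259
endloop
endfacet
facet normal -0.265 -0.083 -0.961
outer loop
vertex -0.241 -1.379 0.882
vertex 0.243 -1.525 0.761
vertex -0.16 -1.823 0.898
endloop
endfacet
facet normal -0.831 -0.132 0.540
outer loop
vertex -0.241 -1.379 0.882
vertex -0.16 -1.823 0.898
vertex 0.657 -1.395 2.259
endloop
endfacet
facet normal -0.265 -0.083 -0.961
outer loop
vertex -0.16 -1.823 0.898
vertex 0.243 -1.525 0.761
vertex 0.224 -2.042 0.811
endloop
endfacet
facet normal -0.355 -0.809 0.468
outer loop
vertex -0.16 -1.823 0.898
vertex 0.224 -2.042 0.811
vertex 0.657 -1.395 2.259
endloop
endfacet
facet normal -0.265 -0.083 -0.961
outer loop
vertex 0.224 -2.042 0.811
vertex 0.243 -1.525 0.761
vertex 0.623 -1.872 0.686
endloop
endfacet
facet normal 0.445 -0.860 0.251
outer loop
vertex 0.224 -2.042 0.811
vertex 0.623 -1.872 0.686
vertex 0.657 -1.395 2.259
endloop
endfacet
facet normal -0.266 -0.084 -0.960
outer loop
vertex 0.623 -1.872 0.686
vertex 0.243 -1.525 0.761
vertex 0.736 -1.44 0.617
endloop
endfacet
facet normal 0.968 -0.245 0.053
outer loop
vertex 0.623 -1.872 0.686
vertex 0.736 -1.44 0.617
vertex 0.657 -1.395 2.259
endloop
endfacet
facet normal 0.591 0.449 -0.670
outer loop
vertex -1.352 2.268 0.614
vertex -1.914 1.877 -0.143
vertex -2.154 2.786 0.254
endloop
endfacet
facet normal -0.114 0.442 0.890
outer loop
vertex -1.352 2.268 0.614
vertex -2.154 2.786 0.254
vertex -2.906 1.123 0.983
endloop
endfacet
facet normal 0.591 0.449 -0.670
outer loop
vertex -2.154 2.786 0.254
vertex -1.914 1.877 -0.143
vertex -2.715 2.395 -0.503
endloop
endfacet
facet normal -0.797 0.505 0.330
outer loop
vertex -2.154 2.786 0.254
vertex -2.715 2.395 -0.503
vertex -2.906 1.123 0.983
endloop
endfacet
facet normal 0.591 0.449 -0.670
outer loop
vertex -2.715 2.395 -0.503
vertex -1.914 1.877 -0.143
vertex -2.475 1.487 -0.9
endloop
endfacet
facet normal -0.958 -0.145 -0.247
outer loop
vertex -2.715 2.395 -0.503
vertex -2.475 1.487 -0.9
vertex -2.906 1.123 0.983
endloop
endfacet
facet normal 0.591 0.450 -0.670
outer loop
vertex -2.475 1.487 -0.9
vertex -1.914 1.877 -0.143
vertex -1.673 0.969 -0.54
endloop
endfacet
facet normal -0.436 -0.860 -0.266
outer loop
vertex -2.475 1.487 -0.9
vertex -1.673 0.969 -0.54
vertex -2.906 1.123 0.983
endloop
endfacet
facet normal 0.591 0.450 -0.670
outer loop
vertex -1.673 0.969 -0.54
vertex -1.914 1.877 -0.143
vertex -1.112 1.359 0.217
endloop
endfacet
facet normal 0.247 -0.924 0.293
outer loop
vertex -1.673 0.969 -0.54
vertex -1.112 1.359 0.217
vertex -2.906 1.123 0.983
endloop
endfacet
facet normal 0.591 0.449 -0.670
outer loop
vertex -1.112 1.359 0.217
vertex -1.914 1.877 -0.143
vertex -1.352 2.268 0.614
endloop
endfacet
facet normal 0.408 -0.273 0.871
outer loop
vertex -1.112 1.359 0.217
vertex -1.352 2.268 0.614
vertex -2.906 1.123 0.983
endloop
endfacet

endsolid


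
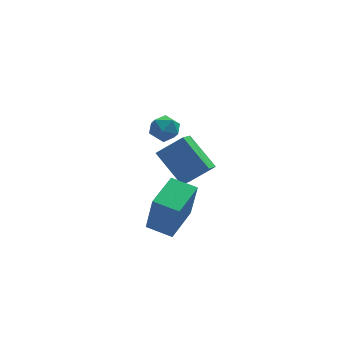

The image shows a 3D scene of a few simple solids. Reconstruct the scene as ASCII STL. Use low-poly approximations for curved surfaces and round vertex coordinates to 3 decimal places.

solid 
facet normal -0.542 -0.828 -0.143
outer loop
vertex -0.58 -4.23 -2.404
vertex -1.621 -3.595 -2.133
vertex -0.802 -3.737 -4.413
endloop
endfacet
facet normal 0.834 -0.508 -0.217
outer loop
vertex 0.201 -2.205 -4.147
vertex -0.58 -4.23 -2.404
vertex -0.802 -3.737 -4.413
endloop
endfacet
facet normal -0.543 -0.827 -0.144
outer loop
vertex -0.802 -3.737 -4.413
vertex -1.621 -3.595 -2.133
vertex -1.843 -3.101 -4.141
endloop
endfacet
facet normal -0.107 0.238 -0.965
outer loop
vertex -1.843 -3.101 -4.141
vertex 0.201 -2.205 -4.147
vertex -0.802 -3.737 -4.413
endloop
endfacet
facet normal 0.107 -0.237 0.966
outer loop
vertex -0.58 -4.23 -2.404
vertex -0.618 -2.063 -1.867
vertex -1.621 -3.595 -2.133
endloop
endfacet
facet normal 0.833 -0.508 -0.217
outer loop
vertex 0.423 -2.699 -2.139
vertex -0.58 -4.23 -2.404
vertex 0.201 -2.205 -4.147
endloop
endfacet
facet normal 0.107 -0.237 0.965
outer loop
vertex 0.423 -2.699 -2.139
vertex -0.618 -2.063 -1.867
vertex -0.58 -4.23 -2.404
endloop
endfacet
facet normal -0.834 0.508 0.217
outer loop
vertex -1.621 -3.595 -2.133
vertex -0.618 -2.063 -1.867
vertex -1.843 -3.101 -4.141
endloop
endfacet
facet normal -0.107 0.237 -0.966
outer loop
vertex -0.84 -1.57 -3.876
vertex 0.201 -2.205 -4.147
vertex -1.843 -3.101 -4.141
endloop
endfacet
facet normal -0.833 0.508 0.217
outer loop
vertex -1.843 -3.101 -4.141
vertex -0.618 -2.063 -1.867
vertex -0.84 -1.57 -3.876
endloop
endfacet
facet normal 0.542 0.828 0.144
outer loop
vertex -0.84 -1.57 -3.876
vertex 0.423 -2.699 -2.139
vertex 0.201 -2.205 -4.147
endloop
endfacet
facet normal 0.543 0.827 0.143
outer loop
vertex -0.618 -2.063 -1.867
vertex 0.423 -2.699 -2.139
vertex -0.84 -1.57 -3.876
endloop
endfacet
facet normal -0.932 0.176 0.318
outer loop
vertex -1.03 2.121 -1.904
vertex -0.744 2.356 -1.196
vertex -0.844 2.889 -1.783
endloop
endfacet
facet normal -0.881 0.274 -0.385
outer loop
vertex -1.03 2.121 -1.904
vertex -0.844 2.889 -1.783
vertex -0.652 2.536 -2.473
endloop
endfacet
facet normal -0.653 -0.336 -0.679
outer loop
vertex -1.03 2.121 -1.904
vertex -0.652 2.536 -2.473
vertex -0.432 1.785 -2.313
endloop
endfacet
facet normal -0.563 -0.812 -0.156
outer loop
vertex -1.03 2.121 -1.904
vertex -0.432 1.785 -2.313
vertex -0.489 1.673 -1.524
endloop
endfacet
facet normal -0.735 -0.496 0.462
outer loop
vertex -1.03 2.121 -1.904
vertex -0.489 1.673 -1.524
vertex -0.744 2.356 -1.196
endloop
endfacet
facet normal -0.385 0.774 -0.503
outer loop
vertex -0.652 2.536 -2.473
vertex -0.844 2.889 -1.783
vertex -0.131 3.027 -2.116
endloop
endfacet
facet normal -0.467 0.614 0.637
outer loop
vertex -0.844 2.889 -1.783
vertex -0.744 2.356 -1.196
vertex -0.188 2.915 -1.327
endloop
endfacet
facet normal -0.149 -0.473 0.868
outer loop
vertex -0.744 2.356 -1.196
vertex -0.489 1.673 -1.524
vertex 0.032 2.164 -1.167
endloop
endfacet
facet normal 0.129 -0.983 -0.130
outer loop
vertex -0.489 1.673 -1.524
vertex -0.432 1.785 -2.313
vertex 0.224 1.811 -1.857
endloop
endfacet
facet normal -0.016 -0.213 -0.977
outer loop
vertex -0.432 1.785 -2.313
vertex -0.652 2.536 -2.473
vertex 0.124 2.344 -2.444
endloop
endfacet
facet normal 0.563 0.812 0.156
outer loop
vertex 0.41 2.579 -1.736
vertex -0.131 3.027 -2.116
vertex -0.188 2.915 -1.327
endloop
endfacet
facet normal 0.653 0.336 0.679
outer loop
vertex 0.41 2.579 -1.736
vertex -0.188 2.915 -1.327
vertex 0.032 2.164 -1.167
endloop
endfacet
facet normal 0.881 -0.274 0.385
outer loop
vertex 0.41 2.579 -1.736
vertex 0.032 2.164 -1.167
vertex 0.224 1.811 -1.857
endloop
endfacet
facet normal 0.932 -0.176 -0.318
outer loop
vertex 0.41 2.579 -1.736
vertex 0.224 1.811 -1.857
vertex 0.124 2.344 -2.444
endloop
endfacet
facet normal 0.735 0.496 -0.462
outer loop
vertex 0.41 2.579 -1.736
vertex 0.124 2.344 -2.444
vertex -0.131 3.027 -2.116
endloop
endfacet
facet normal -0.129 0.983 0.130
outer loop
vertex -0.188 2.915 -1.327
vertex -0.131 3.027 -2.116
vertex -0.844 2.889 -1.783
endloop
endfacet
facet normal 0.016 0.213 0.977
outer loop
vertex 0.032 2.164 -1.167
vertex -0.188 2.915 -1.327
vertex -0.744 2.356 -1.196
endloop
endfacet
facet normal 0.385 -0.774 0.503
outer loop
vertex 0.224 1.811 -1.857
vertex 0.032 2.164 -1.167
vertex -0.489 1.673 -1.524
endloop
endfacet
facet normal 0.467 -0.614 -0.637
outer loop
vertex 0.124 2.344 -2.444
vertex 0.224 1.811 -1.857
vertex -0.432 1.785 -2.313
endloop
endfacet
facet normal 0.149 0.473 -0.868
outer loop
vertex -0.131 3.027 -2.116
vertex 0.124 2.344 -2.444
vertex -0.652 2.536 -2.473
endloop
endfacet
facet normal -0.475 0.616 0.628
outer loop
vertex -1.134 -0.947 -1.026
vertex 0.04 -0.942 -0.142
vertex -0.681 0.022 -1.634
endloop
endfacet
facet normal -0.799 -0.004 -0.601
outer loop
vertex 0.26 -1.198 -2.878
vertex -1.134 -0.947 -1.026
vertex -0.681 0.022 -1.634
endloop
endfacet
facet normal -0.475 0.616 0.628
outer loop
vertex -0.681 0.022 -1.634
vertex 0.04 -0.942 -0.142
vertex 0.493 0.027 -0.75
endloop
endfacet
facet normal 0.368 0.788 -0.494
outer loop
vertex 0.493 0.027 -0.75
vertex 0.26 -1.198 -2.878
vertex -0.681 0.022 -1.634
endloop
endfacet
facet normal -0.368 -0.788 0.494
outer loop
vertex -1.134 -0.947 -1.026
vertex 0.981 -2.162 -1.386
vertex 0.04 -0.942 -0.142
endloop
endfacet
facet normal -0.799 -0.004 -0.601
outer loop
vertex -0.193 -2.167 -2.27
vertex -1.134 -0.947 -1.026
vertex 0.26 -1.198 -2.878
endloop
endfacet
facet normal -0.368 -0.788 0.494
outer loop
vertex -0.193 -2.167 -2.27
vertex 0.981 -2.162 -1.386
vertex -1.134 -0.947 -1.026
endloop
endfacet
facet normal 0.799 0.004 0.601
outer loop
vertex 0.04 -0.942 -0.142
vertex 0.981 -2.162 -1.386
vertex 0.493 0.027 -0.75
endloop
endfacet
facet normal 0.368 0.788 -0.494
outer loop
vertex 1.434 -1.193 -1.994
vertex 0.26 -1.198 -2.878
vertex 0.493 0.027 -0.75
endloop
endfacet
facet normal 0.799 0.004 0.601
outer loop
vertex 0.493 0.027 -0.75
vertex 0.981 -2.162 -1.386
vertex 1.434 -1.193 -1.994
endloop
endfacet
facet normal 0.475 -0.616 -0.628
outer loop
vertex 1.434 -1.193 -1.994
vertex -0.193 -2.167 -2.27
vertex 0.26 -1.198 -2.878
endloop
endfacet
facet normal 0.475 -0.616 -0.628
outer loop
vertex 0.981 -2.162 -1.386
vertex -0.193 -2.167 -2.27
vertex 1.434 -1.193 -1.994
endloop
endfacet

endsolid


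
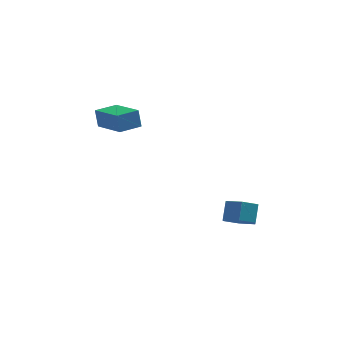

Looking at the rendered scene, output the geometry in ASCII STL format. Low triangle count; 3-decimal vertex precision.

solid 
facet normal -0.058 -0.552 -0.832
outer loop
vertex 4.734 1.566 -3.696
vertex 3.844 1.934 -3.878
vertex 4.641 2.382 -4.231
endloop
endfacet
facet normal 0.994 0.047 -0.101
outer loop
vertex 4.734 1.566 -3.696
vertex 4.641 2.382 -4.231
vertex 4.806 2.238 -2.681
endloop
endfacet
facet normal 0.994 0.048 -0.101
outer loop
vertex 4.806 2.238 -2.681
vertex 4.641 2.382 -4.231
vertex 4.712 3.055 -3.216
endloop
endfacet
facet normal 0.059 0.552 0.832
outer loop
vertex 4.806 2.238 -2.681
vertex 4.712 3.055 -3.216
vertex 3.916 2.606 -2.862
endloop
endfacet
facet normal -0.059 -0.551 -0.832
outer loop
vertex 4.641 2.382 -4.231
vertex 3.844 1.934 -3.878
vertex 3.751 2.75 -4.412
endloop
endfacet
facet normal 0.414 0.745 -0.523
outer loop
vertex 4.641 2.382 -4.231
vertex 3.751 2.75 -4.412
vertex 4.712 3.055 -3.216
endloop
endfacet
facet normal 0.414 0.745 -0.523
outer loop
vertex 4.712 3.055 -3.216
vertex 3.751 2.75 -4.412
vertex 3.822 3.423 -3.397
endloop
endfacet
facet normal 0.059 0.552 0.832
outer loop
vertex 4.712 3.055 -3.216
vertex 3.822 3.423 -3.397
vertex 3.916 2.606 -2.862
endloop
endfacet
facet normal -0.059 -0.551 -0.832
outer loop
vertex 3.751 2.75 -4.412
vertex 3.844 1.934 -3.878
vertex 2.954 2.302 -4.059
endloop
endfacet
facet normal -0.579 0.698 -0.422
outer loop
vertex 3.751 2.75 -4.412
vertex 2.954 2.302 -4.059
vertex 3.822 3.423 -3.397
endloop
endfacet
facet normal -0.580 0.698 -0.421
outer loop
vertex 3.822 3.423 -3.397
vertex 2.954 2.302 -4.059
vertex 3.026 2.974 -3.044
endloop
endfacet
facet normal 0.058 0.552 0.832
outer loop
vertex 3.822 3.423 -3.397
vertex 3.026 2.974 -3.044
vertex 3.916 2.606 -2.862
endloop
endfacet
facet normal -0.059 -0.552 -0.832
outer loop
vertex 2.954 2.302 -4.059
vertex 3.844 1.934 -3.878
vertex 3.048 1.485 -3.524
endloop
endfacet
facet normal -0.994 -0.048 0.102
outer loop
vertex 2.954 2.302 -4.059
vertex 3.048 1.485 -3.524
vertex 3.026 2.974 -3.044
endloop
endfacet
facet normal -0.994 -0.047 0.101
outer loop
vertex 3.026 2.974 -3.044
vertex 3.048 1.485 -3.524
vertex 3.119 2.158 -2.509
endloop
endfacet
facet normal 0.058 0.552 0.832
outer loop
vertex 3.026 2.974 -3.044
vertex 3.119 2.158 -2.509
vertex 3.916 2.606 -2.862
endloop
endfacet
facet normal -0.059 -0.552 -0.832
outer loop
vertex 3.048 1.485 -3.524
vertex 3.844 1.934 -3.878
vertex 3.938 1.117 -3.343
endloop
endfacet
facet normal -0.414 -0.745 0.523
outer loop
vertex 3.048 1.485 -3.524
vertex 3.938 1.117 -3.343
vertex 3.119 2.158 -2.509
endloop
endfacet
facet normal -0.414 -0.745 0.523
outer loop
vertex 3.119 2.158 -2.509
vertex 3.938 1.117 -3.343
vertex 4.009 1.79 -2.328
endloop
endfacet
facet normal 0.059 0.551 0.832
outer loop
vertex 3.119 2.158 -2.509
vertex 4.009 1.79 -2.328
vertex 3.916 2.606 -2.862
endloop
endfacet
facet normal -0.058 -0.552 -0.832
outer loop
vertex 3.938 1.117 -3.343
vertex 3.844 1.934 -3.878
vertex 4.734 1.566 -3.696
endloop
endfacet
facet normal 0.580 -0.697 0.422
outer loop
vertex 3.938 1.117 -3.343
vertex 4.734 1.566 -3.696
vertex 4.009 1.79 -2.328
endloop
endfacet
facet normal 0.579 -0.698 0.421
outer loop
vertex 4.009 1.79 -2.328
vertex 4.734 1.566 -3.696
vertex 4.806 2.238 -2.681
endloop
endfacet
facet normal 0.059 0.551 0.832
outer loop
vertex 4.009 1.79 -2.328
vertex 4.806 2.238 -2.681
vertex 3.916 2.606 -2.862
endloop
endfacet
facet normal -0.727 -0.684 -0.062
outer loop
vertex -2.499 1.809 3.464
vertex -3.921 3.35 3.148
vertex -2.333 1.734 2.349
endloop
endfacet
facet normal 0.671 -0.727 0.149
outer loop
vertex -1.359 2.65 2.432
vertex -2.499 1.809 3.464
vertex -2.333 1.734 2.349
endloop
endfacet
facet normal -0.727 -0.684 -0.062
outer loop
vertex -2.333 1.734 2.349
vertex -3.921 3.35 3.148
vertex -3.755 3.274 2.033
endloop
endfacet
facet normal 0.147 -0.067 -0.987
outer loop
vertex -3.755 3.274 2.033
vertex -1.359 2.65 2.432
vertex -2.333 1.734 2.349
endloop
endfacet
facet normal -0.147 0.067 0.987
outer loop
vertex -2.499 1.809 3.464
vertex -2.947 4.266 3.231
vertex -3.921 3.35 3.148
endloop
endfacet
facet normal 0.671 -0.726 0.149
outer loop
vertex -1.525 2.726 3.547
vertex -2.499 1.809 3.464
vertex -1.359 2.65 2.432
endloop
endfacet
facet normal -0.147 0.067 0.987
outer loop
vertex -1.525 2.726 3.547
vertex -2.947 4.266 3.231
vertex -2.499 1.809 3.464
endloop
endfacet
facet normal -0.671 0.727 -0.149
outer loop
vertex -3.921 3.35 3.148
vertex -2.947 4.266 3.231
vertex -3.755 3.274 2.033
endloop
endfacet
facet normal 0.147 -0.067 -0.987
outer loop
vertex -2.781 4.191 2.116
vertex -1.359 2.65 2.432
vertex -3.755 3.274 2.033
endloop
endfacet
facet normal -0.671 0.726 -0.149
outer loop
vertex -3.755 3.274 2.033
vertex -2.947 4.266 3.231
vertex -2.781 4.191 2.116
endloop
endfacet
facet normal 0.727 0.684 0.062
outer loop
vertex -2.781 4.191 2.116
vertex -1.525 2.726 3.547
vertex -1.359 2.65 2.432
endloop
endfacet
facet normal 0.727 0.684 0.062
outer loop
vertex -2.947 4.266 3.231
vertex -1.525 2.726 3.547
vertex -2.781 4.191 2.116
endloop
endfacet

endsolid


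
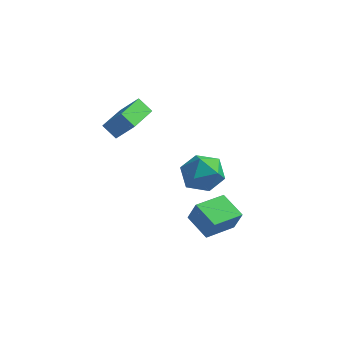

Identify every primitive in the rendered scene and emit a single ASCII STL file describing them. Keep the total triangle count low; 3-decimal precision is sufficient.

solid 
facet normal 0.031 0.949 0.314
outer loop
vertex 2.96 -1.284 -1.581
vertex 2.286 -1.563 -0.67
vertex 3.448 -1.631 -0.579
endloop
endfacet
facet normal 0.629 0.776 -0.038
outer loop
vertex 2.96 -1.284 -1.581
vertex 3.448 -1.631 -0.579
vertex 3.866 -2.019 -1.598
endloop
endfacet
facet normal 0.446 0.566 -0.694
outer loop
vertex 2.96 -1.284 -1.581
vertex 3.866 -2.019 -1.598
vertex 2.964 -2.19 -2.317
endloop
endfacet
facet normal -0.264 0.607 -0.749
outer loop
vertex 2.96 -1.284 -1.581
vertex 2.964 -2.19 -2.317
vertex 1.987 -1.908 -1.744
endloop
endfacet
facet normal -0.520 0.845 -0.126
outer loop
vertex 2.96 -1.284 -1.581
vertex 1.987 -1.908 -1.744
vertex 2.286 -1.563 -0.67
endloop
endfacet
facet normal 0.929 0.222 0.297
outer loop
vertex 3.866 -2.019 -1.598
vertex 3.448 -1.631 -0.579
vertex 3.753 -2.752 -0.696
endloop
endfacet
facet normal -0.038 0.501 0.865
outer loop
vertex 3.448 -1.631 -0.579
vertex 2.286 -1.563 -0.67
vertex 2.776 -2.47 -0.123
endloop
endfacet
facet normal -0.931 0.331 0.153
outer loop
vertex 2.286 -1.563 -0.67
vertex 1.987 -1.908 -1.744
vertex 1.874 -2.641 -0.842
endloop
endfacet
facet normal -0.516 -0.051 -0.855
outer loop
vertex 1.987 -1.908 -1.744
vertex 2.964 -2.19 -2.317
vertex 2.292 -3.029 -1.861
endloop
endfacet
facet normal 0.633 -0.120 -0.765
outer loop
vertex 2.964 -2.19 -2.317
vertex 3.866 -2.019 -1.598
vertex 3.454 -3.097 -1.77
endloop
endfacet
facet normal 0.264 -0.607 0.749
outer loop
vertex 2.78 -3.376 -0.859
vertex 3.753 -2.752 -0.696
vertex 2.776 -2.47 -0.123
endloop
endfacet
facet normal -0.446 -0.566 0.694
outer loop
vertex 2.78 -3.376 -0.859
vertex 2.776 -2.47 -0.123
vertex 1.874 -2.641 -0.842
endloop
endfacet
facet normal -0.629 -0.776 0.038
outer loop
vertex 2.78 -3.376 -0.859
vertex 1.874 -2.641 -0.842
vertex 2.292 -3.029 -1.861
endloop
endfacet
facet normal -0.031 -0.949 -0.314
outer loop
vertex 2.78 -3.376 -0.859
vertex 2.292 -3.029 -1.861
vertex 3.454 -3.097 -1.77
endloop
endfacet
facet normal 0.520 -0.845 0.126
outer loop
vertex 2.78 -3.376 -0.859
vertex 3.454 -3.097 -1.77
vertex 3.753 -2.752 -0.696
endloop
endfacet
facet normal 0.516 0.051 0.855
outer loop
vertex 2.776 -2.47 -0.123
vertex 3.753 -2.752 -0.696
vertex 3.448 -1.631 -0.579
endloop
endfacet
facet normal -0.633 0.120 0.765
outer loop
vertex 1.874 -2.641 -0.842
vertex 2.776 -2.47 -0.123
vertex 2.286 -1.563 -0.67
endloop
endfacet
facet normal -0.929 -0.222 -0.297
outer loop
vertex 2.292 -3.029 -1.861
vertex 1.874 -2.641 -0.842
vertex 1.987 -1.908 -1.744
endloop
endfacet
facet normal 0.038 -0.501 -0.865
outer loop
vertex 3.454 -3.097 -1.77
vertex 2.292 -3.029 -1.861
vertex 2.964 -2.19 -2.317
endloop
endfacet
facet normal 0.931 -0.331 -0.153
outer loop
vertex 3.753 -2.752 -0.696
vertex 3.454 -3.097 -1.77
vertex 3.866 -2.019 -1.598
endloop
endfacet
facet normal -0.782 0.518 0.348
outer loop
vertex 2.803 -3.117 -2.944
vertex 3.696 -1.637 -3.139
vertex 2.371 -3.006 -4.08
endloop
endfacet
facet normal -0.514 -0.851 0.112
outer loop
vertex 3.544 -3.783 -4.601
vertex 2.803 -3.117 -2.944
vertex 2.371 -3.006 -4.08
endloop
endfacet
facet normal -0.782 0.518 0.347
outer loop
vertex 2.371 -3.006 -4.08
vertex 3.696 -1.637 -3.139
vertex 3.265 -1.526 -4.275
endloop
endfacet
facet normal -0.353 0.091 -0.931
outer loop
vertex 3.265 -1.526 -4.275
vertex 3.544 -3.783 -4.601
vertex 2.371 -3.006 -4.08
endloop
endfacet
facet normal 0.353 -0.091 0.931
outer loop
vertex 2.803 -3.117 -2.944
vertex 4.869 -2.414 -3.66
vertex 3.696 -1.637 -3.139
endloop
endfacet
facet normal -0.514 -0.850 0.112
outer loop
vertex 3.975 -3.894 -3.465
vertex 2.803 -3.117 -2.944
vertex 3.544 -3.783 -4.601
endloop
endfacet
facet normal 0.354 -0.091 0.931
outer loop
vertex 3.975 -3.894 -3.465
vertex 4.869 -2.414 -3.66
vertex 2.803 -3.117 -2.944
endloop
endfacet
facet normal 0.514 0.851 -0.112
outer loop
vertex 3.696 -1.637 -3.139
vertex 4.869 -2.414 -3.66
vertex 3.265 -1.526 -4.275
endloop
endfacet
facet normal -0.354 0.091 -0.931
outer loop
vertex 4.437 -2.303 -4.796
vertex 3.544 -3.783 -4.601
vertex 3.265 -1.526 -4.275
endloop
endfacet
facet normal 0.514 0.850 -0.112
outer loop
vertex 3.265 -1.526 -4.275
vertex 4.869 -2.414 -3.66
vertex 4.437 -2.303 -4.796
endloop
endfacet
facet normal 0.782 -0.518 -0.347
outer loop
vertex 4.437 -2.303 -4.796
vertex 3.975 -3.894 -3.465
vertex 3.544 -3.783 -4.601
endloop
endfacet
facet normal 0.782 -0.518 -0.348
outer loop
vertex 4.869 -2.414 -3.66
vertex 3.975 -3.894 -3.465
vertex 4.437 -2.303 -4.796
endloop
endfacet
facet normal -0.665 -0.037 -0.746
outer loop
vertex -1.562 -3.619 1.98
vertex -1.408 -1.699 1.748
vertex -0.856 -3.751 1.357
endloop
endfacet
facet normal -0.080 -0.990 0.120
outer loop
vertex 0.048 -3.701 2.372
vertex -1.562 -3.619 1.98
vertex -0.856 -3.751 1.357
endloop
endfacet
facet normal -0.665 -0.037 -0.746
outer loop
vertex -0.856 -3.751 1.357
vertex -1.408 -1.699 1.748
vertex -0.703 -1.831 1.126
endloop
endfacet
facet normal 0.743 -0.138 -0.655
outer loop
vertex -0.703 -1.831 1.126
vertex 0.048 -3.701 2.372
vertex -0.856 -3.751 1.357
endloop
endfacet
facet normal -0.743 0.139 0.655
outer loop
vertex -1.562 -3.619 1.98
vertex -0.504 -1.649 2.763
vertex -1.408 -1.699 1.748
endloop
endfacet
facet normal -0.080 -0.990 0.120
outer loop
vertex -0.657 -3.569 2.994
vertex -1.562 -3.619 1.98
vertex 0.048 -3.701 2.372
endloop
endfacet
facet normal -0.742 0.138 0.656
outer loop
vertex -0.657 -3.569 2.994
vertex -0.504 -1.649 2.763
vertex -1.562 -3.619 1.98
endloop
endfacet
facet normal 0.080 0.990 -0.120
outer loop
vertex -1.408 -1.699 1.748
vertex -0.504 -1.649 2.763
vertex -0.703 -1.831 1.126
endloop
endfacet
facet normal 0.742 -0.139 -0.656
outer loop
vertex 0.202 -1.781 2.14
vertex 0.048 -3.701 2.372
vertex -0.703 -1.831 1.126
endloop
endfacet
facet normal 0.079 0.990 -0.120
outer loop
vertex -0.703 -1.831 1.126
vertex -0.504 -1.649 2.763
vertex 0.202 -1.781 2.14
endloop
endfacet
facet normal 0.665 0.037 0.746
outer loop
vertex 0.202 -1.781 2.14
vertex -0.657 -3.569 2.994
vertex 0.048 -3.701 2.372
endloop
endfacet
facet normal 0.665 0.037 0.746
outer loop
vertex -0.504 -1.649 2.763
vertex -0.657 -3.569 2.994
vertex 0.202 -1.781 2.14
endloop
endfacet

endsolid


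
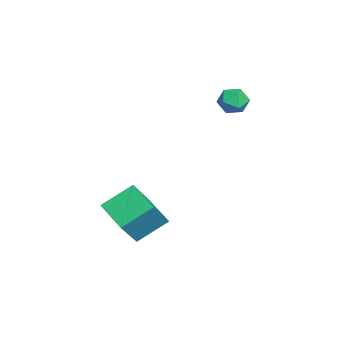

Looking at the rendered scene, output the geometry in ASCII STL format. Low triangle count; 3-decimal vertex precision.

solid 
facet normal -0.512 0.335 -0.791
outer loop
vertex 1.829 -1.603 -2.421
vertex 3.36 -0.614 -2.992
vertex 2.426 -3.122 -3.45
endloop
endfacet
facet normal -0.802 -0.518 0.299
outer loop
vertex 3.5 -3.826 -1.788
vertex 1.829 -1.603 -2.421
vertex 2.426 -3.122 -3.45
endloop
endfacet
facet normal -0.511 0.335 -0.791
outer loop
vertex 2.426 -3.122 -3.45
vertex 3.36 -0.614 -2.992
vertex 3.957 -2.134 -4.021
endloop
endfacet
facet normal 0.309 -0.787 -0.533
outer loop
vertex 3.957 -2.134 -4.021
vertex 3.5 -3.826 -1.788
vertex 2.426 -3.122 -3.45
endloop
endfacet
facet normal -0.310 0.787 0.533
outer loop
vertex 1.829 -1.603 -2.421
vertex 4.434 -1.318 -1.33
vertex 3.36 -0.614 -2.992
endloop
endfacet
facet normal -0.802 -0.517 0.299
outer loop
vertex 2.903 -2.306 -0.759
vertex 1.829 -1.603 -2.421
vertex 3.5 -3.826 -1.788
endloop
endfacet
facet normal -0.309 0.787 0.533
outer loop
vertex 2.903 -2.306 -0.759
vertex 4.434 -1.318 -1.33
vertex 1.829 -1.603 -2.421
endloop
endfacet
facet normal 0.802 0.517 -0.299
outer loop
vertex 3.36 -0.614 -2.992
vertex 4.434 -1.318 -1.33
vertex 3.957 -2.134 -4.021
endloop
endfacet
facet normal 0.310 -0.787 -0.533
outer loop
vertex 5.031 -2.837 -2.359
vertex 3.5 -3.826 -1.788
vertex 3.957 -2.134 -4.021
endloop
endfacet
facet normal 0.802 0.518 -0.299
outer loop
vertex 3.957 -2.134 -4.021
vertex 4.434 -1.318 -1.33
vertex 5.031 -2.837 -2.359
endloop
endfacet
facet normal 0.511 -0.335 0.791
outer loop
vertex 5.031 -2.837 -2.359
vertex 2.903 -2.306 -0.759
vertex 3.5 -3.826 -1.788
endloop
endfacet
facet normal 0.511 -0.335 0.791
outer loop
vertex 4.434 -1.318 -1.33
vertex 2.903 -2.306 -0.759
vertex 5.031 -2.837 -2.359
endloop
endfacet
facet normal -0.928 0.308 0.211
outer loop
vertex -0.831 2.969 2.987
vertex -1.012 2.195 3.321
vertex -0.691 2.817 3.824
endloop
endfacet
facet normal -0.467 0.853 0.233
outer loop
vertex -0.831 2.969 2.987
vertex -0.691 2.817 3.824
vertex -0.112 3.26 3.364
endloop
endfacet
facet normal -0.152 0.901 -0.405
outer loop
vertex -0.831 2.969 2.987
vertex -0.112 3.26 3.364
vertex -0.075 2.912 2.576
endloop
endfacet
facet normal -0.418 0.386 -0.822
outer loop
vertex -0.831 2.969 2.987
vertex -0.075 2.912 2.576
vertex -0.631 2.254 2.55
endloop
endfacet
facet normal -0.897 0.019 -0.442
outer loop
vertex -0.831 2.969 2.987
vertex -0.631 2.254 2.55
vertex -1.012 2.195 3.321
endloop
endfacet
facet normal 0.035 0.697 0.716
outer loop
vertex -0.112 3.26 3.364
vertex -0.691 2.817 3.824
vertex 0.151 2.666 3.93
endloop
endfacet
facet normal -0.710 -0.184 0.680
outer loop
vertex -0.691 2.817 3.824
vertex -1.012 2.195 3.321
vertex -0.405 2.008 3.904
endloop
endfacet
facet normal -0.660 -0.650 -0.376
outer loop
vertex -1.012 2.195 3.321
vertex -0.631 2.254 2.55
vertex -0.368 1.66 3.116
endloop
endfacet
facet normal 0.115 -0.058 -0.992
outer loop
vertex -0.631 2.254 2.55
vertex -0.075 2.912 2.576
vertex 0.211 2.103 2.656
endloop
endfacet
facet normal 0.544 0.777 -0.317
outer loop
vertex -0.075 2.912 2.576
vertex -0.112 3.26 3.364
vertex 0.532 2.725 3.159
endloop
endfacet
facet normal 0.418 -0.386 0.822
outer loop
vertex 0.351 1.951 3.493
vertex 0.151 2.666 3.93
vertex -0.405 2.008 3.904
endloop
endfacet
facet normal 0.152 -0.901 0.405
outer loop
vertex 0.351 1.951 3.493
vertex -0.405 2.008 3.904
vertex -0.368 1.66 3.116
endloop
endfacet
facet normal 0.467 -0.853 -0.233
outer loop
vertex 0.351 1.951 3.493
vertex -0.368 1.66 3.116
vertex 0.211 2.103 2.656
endloop
endfacet
facet normal 0.928 -0.308 -0.211
outer loop
vertex 0.351 1.951 3.493
vertex 0.211 2.103 2.656
vertex 0.532 2.725 3.159
endloop
endfacet
facet normal 0.897 -0.019 0.442
outer loop
vertex 0.351 1.951 3.493
vertex 0.532 2.725 3.159
vertex 0.151 2.666 3.93
endloop
endfacet
facet normal -0.115 0.058 0.992
outer loop
vertex -0.405 2.008 3.904
vertex 0.151 2.666 3.93
vertex -0.691 2.817 3.824
endloop
endfacet
facet normal -0.544 -0.777 0.317
outer loop
vertex -0.368 1.66 3.116
vertex -0.405 2.008 3.904
vertex -1.012 2.195 3.321
endloop
endfacet
facet normal -0.035 -0.697 -0.716
outer loop
vertex 0.211 2.103 2.656
vertex -0.368 1.66 3.116
vertex -0.631 2.254 2.55
endloop
endfacet
facet normal 0.710 0.184 -0.680
outer loop
vertex 0.532 2.725 3.159
vertex 0.211 2.103 2.656
vertex -0.075 2.912 2.576
endloop
endfacet
facet normal 0.660 0.650 0.376
outer loop
vertex 0.151 2.666 3.93
vertex 0.532 2.725 3.159
vertex -0.112 3.26 3.364
endloop
endfacet

endsolid


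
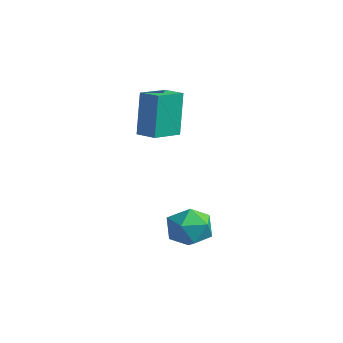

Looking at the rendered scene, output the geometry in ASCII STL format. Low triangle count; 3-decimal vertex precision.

solid 
facet normal -0.550 0.814 0.185
outer loop
vertex 2.542 -2.996 -0.843
vertex 2.264 -3.371 -0.02
vertex 3.044 -2.836 -0.057
endloop
endfacet
facet normal 0.019 0.977 -0.211
outer loop
vertex 2.542 -2.996 -0.843
vertex 3.044 -2.836 -0.057
vertex 3.487 -3.021 -0.873
endloop
endfacet
facet normal -0.010 0.588 -0.809
outer loop
vertex 2.542 -2.996 -0.843
vertex 3.487 -3.021 -0.873
vertex 2.982 -3.671 -1.339
endloop
endfacet
facet normal -0.597 0.185 -0.781
outer loop
vertex 2.542 -2.996 -0.843
vertex 2.982 -3.671 -1.339
vertex 2.226 -3.887 -0.812
endloop
endfacet
facet normal -0.931 0.324 -0.167
outer loop
vertex 2.542 -2.996 -0.843
vertex 2.226 -3.887 -0.812
vertex 2.264 -3.371 -0.02
endloop
endfacet
facet normal 0.604 0.782 0.151
outer loop
vertex 3.487 -3.021 -0.873
vertex 3.044 -2.836 -0.057
vertex 3.794 -3.413 -0.068
endloop
endfacet
facet normal -0.318 0.519 0.794
outer loop
vertex 3.044 -2.836 -0.057
vertex 2.264 -3.371 -0.02
vertex 3.038 -3.629 0.459
endloop
endfacet
facet normal -0.935 -0.274 0.223
outer loop
vertex 2.264 -3.371 -0.02
vertex 2.226 -3.887 -0.812
vertex 2.533 -4.279 -0.007
endloop
endfacet
facet normal -0.395 -0.499 -0.771
outer loop
vertex 2.226 -3.887 -0.812
vertex 2.982 -3.671 -1.339
vertex 2.976 -4.464 -0.823
endloop
endfacet
facet normal 0.556 0.153 -0.817
outer loop
vertex 2.982 -3.671 -1.339
vertex 3.487 -3.021 -0.873
vertex 3.756 -3.929 -0.86
endloop
endfacet
facet normal 0.597 -0.185 0.781
outer loop
vertex 3.478 -4.304 -0.037
vertex 3.794 -3.413 -0.068
vertex 3.038 -3.629 0.459
endloop
endfacet
facet normal 0.010 -0.588 0.809
outer loop
vertex 3.478 -4.304 -0.037
vertex 3.038 -3.629 0.459
vertex 2.533 -4.279 -0.007
endloop
endfacet
facet normal -0.019 -0.977 0.211
outer loop
vertex 3.478 -4.304 -0.037
vertex 2.533 -4.279 -0.007
vertex 2.976 -4.464 -0.823
endloop
endfacet
facet normal 0.550 -0.814 -0.185
outer loop
vertex 3.478 -4.304 -0.037
vertex 2.976 -4.464 -0.823
vertex 3.756 -3.929 -0.86
endloop
endfacet
facet normal 0.931 -0.324 0.167
outer loop
vertex 3.478 -4.304 -0.037
vertex 3.756 -3.929 -0.86
vertex 3.794 -3.413 -0.068
endloop
endfacet
facet normal 0.395 0.499 0.771
outer loop
vertex 3.038 -3.629 0.459
vertex 3.794 -3.413 -0.068
vertex 3.044 -2.836 -0.057
endloop
endfacet
facet normal -0.556 -0.153 0.817
outer loop
vertex 2.533 -4.279 -0.007
vertex 3.038 -3.629 0.459
vertex 2.264 -3.371 -0.02
endloop
endfacet
facet normal -0.604 -0.782 -0.151
outer loop
vertex 2.976 -4.464 -0.823
vertex 2.533 -4.279 -0.007
vertex 2.226 -3.887 -0.812
endloop
endfacet
facet normal 0.318 -0.519 -0.794
outer loop
vertex 3.756 -3.929 -0.86
vertex 2.976 -4.464 -0.823
vertex 2.982 -3.671 -1.339
endloop
endfacet
facet normal 0.935 0.274 -0.223
outer loop
vertex 3.794 -3.413 -0.068
vertex 3.756 -3.929 -0.86
vertex 3.487 -3.021 -0.873
endloop
endfacet
facet normal -0.966 -0.247 -0.069
outer loop
vertex -1.234 -3.005 4.57
vertex -1.549 -1.711 4.346
vertex -1.02 -3.292 2.612
endloop
endfacet
facet normal 0.234 -0.958 0.166
outer loop
vertex -0.151 -3.069 2.674
vertex -1.234 -3.005 4.57
vertex -1.02 -3.292 2.612
endloop
endfacet
facet normal -0.966 -0.248 -0.069
outer loop
vertex -1.02 -3.292 2.612
vertex -1.549 -1.711 4.346
vertex -1.336 -1.998 2.388
endloop
endfacet
facet normal 0.107 -0.144 -0.984
outer loop
vertex -1.336 -1.998 2.388
vertex -0.151 -3.069 2.674
vertex -1.02 -3.292 2.612
endloop
endfacet
facet normal -0.107 0.144 0.984
outer loop
vertex -1.234 -3.005 4.57
vertex -0.68 -1.488 4.408
vertex -1.549 -1.711 4.346
endloop
endfacet
facet normal 0.234 -0.958 0.166
outer loop
vertex -0.364 -2.782 4.632
vertex -1.234 -3.005 4.57
vertex -0.151 -3.069 2.674
endloop
endfacet
facet normal -0.107 0.144 0.984
outer loop
vertex -0.364 -2.782 4.632
vertex -0.68 -1.488 4.408
vertex -1.234 -3.005 4.57
endloop
endfacet
facet normal -0.234 0.958 -0.166
outer loop
vertex -1.549 -1.711 4.346
vertex -0.68 -1.488 4.408
vertex -1.336 -1.998 2.388
endloop
endfacet
facet normal 0.107 -0.144 -0.984
outer loop
vertex -0.466 -1.775 2.45
vertex -0.151 -3.069 2.674
vertex -1.336 -1.998 2.388
endloop
endfacet
facet normal -0.234 0.958 -0.166
outer loop
vertex -1.336 -1.998 2.388
vertex -0.68 -1.488 4.408
vertex -0.466 -1.775 2.45
endloop
endfacet
facet normal 0.967 0.247 0.069
outer loop
vertex -0.466 -1.775 2.45
vertex -0.364 -2.782 4.632
vertex -0.151 -3.069 2.674
endloop
endfacet
facet normal 0.966 0.248 0.069
outer loop
vertex -0.68 -1.488 4.408
vertex -0.364 -2.782 4.632
vertex -0.466 -1.775 2.45
endloop
endfacet

endsolid


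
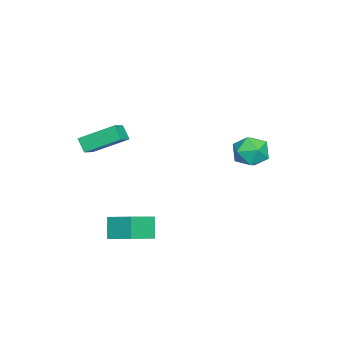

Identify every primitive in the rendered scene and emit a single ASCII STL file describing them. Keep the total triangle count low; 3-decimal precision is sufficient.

solid 
facet normal -0.451 -0.493 0.744
outer loop
vertex 4.031 -3.07 4.133
vertex 3.14 -2.95 3.673
vertex 4.297 -4.75 3.18
endloop
endfacet
facet normal 0.882 -0.119 0.455
outer loop
vertex 4.68 -4.33 2.547
vertex 4.031 -3.07 4.133
vertex 4.297 -4.75 3.18
endloop
endfacet
facet normal -0.451 -0.494 0.743
outer loop
vertex 4.297 -4.75 3.18
vertex 3.14 -2.95 3.673
vertex 3.406 -4.63 2.719
endloop
endfacet
facet normal 0.137 -0.862 -0.489
outer loop
vertex 3.406 -4.63 2.719
vertex 4.68 -4.33 2.547
vertex 4.297 -4.75 3.18
endloop
endfacet
facet normal -0.136 0.862 0.489
outer loop
vertex 4.031 -3.07 4.133
vertex 3.523 -2.53 3.04
vertex 3.14 -2.95 3.673
endloop
endfacet
facet normal 0.882 -0.119 0.456
outer loop
vertex 4.414 -2.65 3.501
vertex 4.031 -3.07 4.133
vertex 4.68 -4.33 2.547
endloop
endfacet
facet normal -0.137 0.861 0.489
outer loop
vertex 4.414 -2.65 3.501
vertex 3.523 -2.53 3.04
vertex 4.031 -3.07 4.133
endloop
endfacet
facet normal -0.882 0.119 -0.455
outer loop
vertex 3.14 -2.95 3.673
vertex 3.523 -2.53 3.04
vertex 3.406 -4.63 2.719
endloop
endfacet
facet normal 0.137 -0.861 -0.489
outer loop
vertex 3.789 -4.21 2.087
vertex 4.68 -4.33 2.547
vertex 3.406 -4.63 2.719
endloop
endfacet
facet normal -0.882 0.119 -0.456
outer loop
vertex 3.406 -4.63 2.719
vertex 3.523 -2.53 3.04
vertex 3.789 -4.21 2.087
endloop
endfacet
facet normal 0.451 0.494 -0.744
outer loop
vertex 3.789 -4.21 2.087
vertex 4.414 -2.65 3.501
vertex 4.68 -4.33 2.547
endloop
endfacet
facet normal 0.451 0.493 -0.744
outer loop
vertex 3.523 -2.53 3.04
vertex 4.414 -2.65 3.501
vertex 3.789 -4.21 2.087
endloop
endfacet
facet normal -0.523 -0.148 0.839
outer loop
vertex 4.554 -2.197 -1.495
vertex 3.259 -1.427 -2.166
vertex 4.067 -3.478 -2.025
endloop
endfacet
facet normal 0.785 -0.467 0.407
outer loop
vertex 4.721 -3.293 -3.074
vertex 4.554 -2.197 -1.495
vertex 4.067 -3.478 -2.025
endloop
endfacet
facet normal -0.523 -0.148 0.839
outer loop
vertex 4.067 -3.478 -2.025
vertex 3.259 -1.427 -2.166
vertex 2.772 -2.708 -2.696
endloop
endfacet
facet normal -0.332 -0.872 -0.360
outer loop
vertex 2.772 -2.708 -2.696
vertex 4.721 -3.293 -3.074
vertex 4.067 -3.478 -2.025
endloop
endfacet
facet normal 0.332 0.872 0.360
outer loop
vertex 4.554 -2.197 -1.495
vertex 3.913 -1.242 -3.215
vertex 3.259 -1.427 -2.166
endloop
endfacet
facet normal 0.785 -0.467 0.407
outer loop
vertex 5.208 -2.012 -2.544
vertex 4.554 -2.197 -1.495
vertex 4.721 -3.293 -3.074
endloop
endfacet
facet normal 0.332 0.872 0.360
outer loop
vertex 5.208 -2.012 -2.544
vertex 3.913 -1.242 -3.215
vertex 4.554 -2.197 -1.495
endloop
endfacet
facet normal -0.785 0.467 -0.407
outer loop
vertex 3.259 -1.427 -2.166
vertex 3.913 -1.242 -3.215
vertex 2.772 -2.708 -2.696
endloop
endfacet
facet normal -0.332 -0.872 -0.360
outer loop
vertex 3.426 -2.523 -3.745
vertex 4.721 -3.293 -3.074
vertex 2.772 -2.708 -2.696
endloop
endfacet
facet normal -0.785 0.467 -0.407
outer loop
vertex 2.772 -2.708 -2.696
vertex 3.913 -1.242 -3.215
vertex 3.426 -2.523 -3.745
endloop
endfacet
facet normal 0.523 0.148 -0.839
outer loop
vertex 3.426 -2.523 -3.745
vertex 5.208 -2.012 -2.544
vertex 4.721 -3.293 -3.074
endloop
endfacet
facet normal 0.523 0.148 -0.839
outer loop
vertex 3.913 -1.242 -3.215
vertex 5.208 -2.012 -2.544
vertex 3.426 -2.523 -3.745
endloop
endfacet
facet normal 0.210 0.910 0.357
outer loop
vertex -1.497 2.926 -0.266
vertex -2.0 2.701 0.605
vertex -0.992 2.5 0.524
endloop
endfacet
facet normal 0.721 0.687 -0.090
outer loop
vertex -1.497 2.926 -0.266
vertex -0.992 2.5 0.524
vertex -0.807 2.18 -0.438
endloop
endfacet
facet normal 0.418 0.553 -0.721
outer loop
vertex -1.497 2.926 -0.266
vertex -0.807 2.18 -0.438
vertex -1.7 2.184 -0.952
endloop
endfacet
facet normal -0.279 0.692 -0.666
outer loop
vertex -1.497 2.926 -0.266
vertex -1.7 2.184 -0.952
vertex -2.437 2.506 -0.308
endloop
endfacet
facet normal -0.408 0.913 0.000
outer loop
vertex -1.497 2.926 -0.266
vertex -2.437 2.506 -0.308
vertex -2.0 2.701 0.605
endloop
endfacet
facet normal 0.984 0.075 0.164
outer loop
vertex -0.807 2.18 -0.438
vertex -0.992 2.5 0.524
vertex -0.883 1.494 0.328
endloop
endfacet
facet normal 0.158 0.435 0.886
outer loop
vertex -0.992 2.5 0.524
vertex -2.0 2.701 0.605
vertex -1.62 1.816 0.972
endloop
endfacet
facet normal -0.843 0.439 0.310
outer loop
vertex -2.0 2.701 0.605
vertex -2.437 2.506 -0.308
vertex -2.513 1.82 0.458
endloop
endfacet
facet normal -0.636 0.081 -0.768
outer loop
vertex -2.437 2.506 -0.308
vertex -1.7 2.184 -0.952
vertex -2.328 1.5 -0.504
endloop
endfacet
facet normal 0.493 -0.144 -0.858
outer loop
vertex -1.7 2.184 -0.952
vertex -0.807 2.18 -0.438
vertex -1.32 1.299 -0.585
endloop
endfacet
facet normal 0.279 -0.692 0.666
outer loop
vertex -1.823 1.074 0.286
vertex -0.883 1.494 0.328
vertex -1.62 1.816 0.972
endloop
endfacet
facet normal -0.418 -0.553 0.721
outer loop
vertex -1.823 1.074 0.286
vertex -1.62 1.816 0.972
vertex -2.513 1.82 0.458
endloop
endfacet
facet normal -0.721 -0.687 0.090
outer loop
vertex -1.823 1.074 0.286
vertex -2.513 1.82 0.458
vertex -2.328 1.5 -0.504
endloop
endfacet
facet normal -0.210 -0.910 -0.357
outer loop
vertex -1.823 1.074 0.286
vertex -2.328 1.5 -0.504
vertex -1.32 1.299 -0.585
endloop
endfacet
facet normal 0.408 -0.913 -0.000
outer loop
vertex -1.823 1.074 0.286
vertex -1.32 1.299 -0.585
vertex -0.883 1.494 0.328
endloop
endfacet
facet normal 0.636 -0.081 0.768
outer loop
vertex -1.62 1.816 0.972
vertex -0.883 1.494 0.328
vertex -0.992 2.5 0.524
endloop
endfacet
facet normal -0.493 0.144 0.858
outer loop
vertex -2.513 1.82 0.458
vertex -1.62 1.816 0.972
vertex -2.0 2.701 0.605
endloop
endfacet
facet normal -0.984 -0.075 -0.164
outer loop
vertex -2.328 1.5 -0.504
vertex -2.513 1.82 0.458
vertex -2.437 2.506 -0.308
endloop
endfacet
facet normal -0.158 -0.435 -0.886
outer loop
vertex -1.32 1.299 -0.585
vertex -2.328 1.5 -0.504
vertex -1.7 2.184 -0.952
endloop
endfacet
facet normal 0.843 -0.439 -0.310
outer loop
vertex -0.883 1.494 0.328
vertex -1.32 1.299 -0.585
vertex -0.807 2.18 -0.438
endloop
endfacet

endsolid
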